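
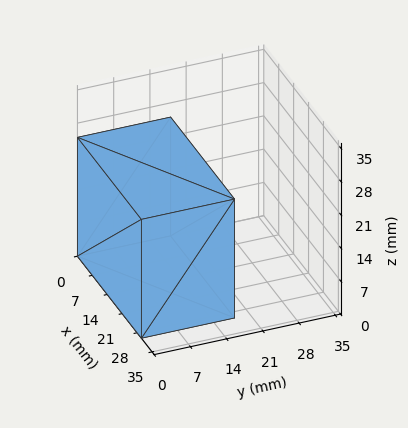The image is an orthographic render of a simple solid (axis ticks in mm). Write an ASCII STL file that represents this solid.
Reading the render: the shape is a rectangular box, roughly 30 × 18 mm footprint and 25 mm tall (dimensions read to the nearest mm from the axis ticks). For the STL, each face is triangulated and given an outward normal.

solid part
  facet normal 0.0000 0.0000 -1.0000
    outer loop
      vertex 30.0 18.0 0.0
      vertex 30.0 0.0 0.0
      vertex 0.0 0.0 0.0
    endloop
  endfacet
  facet normal 0.0000 0.0000 -1.0000
    outer loop
      vertex 0.0 18.0 0.0
      vertex 30.0 18.0 0.0
      vertex 0.0 0.0 0.0
    endloop
  endfacet
  facet normal 0.0000 0.0000 1.0000
    outer loop
      vertex 0.0 0.0 25.0
      vertex 30.0 0.0 25.0
      vertex 30.0 18.0 25.0
    endloop
  endfacet
  facet normal 0.0000 0.0000 1.0000
    outer loop
      vertex 0.0 0.0 25.0
      vertex 30.0 18.0 25.0
      vertex 0.0 18.0 25.0
    endloop
  endfacet
  facet normal 0.0000 -1.0000 0.0000
    outer loop
      vertex 0.0 0.0 0.0
      vertex 30.0 0.0 0.0
      vertex 30.0 0.0 25.0
    endloop
  endfacet
  facet normal 0.0000 -1.0000 0.0000
    outer loop
      vertex 0.0 0.0 0.0
      vertex 30.0 0.0 25.0
      vertex 0.0 0.0 25.0
    endloop
  endfacet
  facet normal 0.0000 1.0000 0.0000
    outer loop
      vertex 30.0 18.0 25.0
      vertex 30.0 18.0 0.0
      vertex 0.0 18.0 0.0
    endloop
  endfacet
  facet normal 0.0000 1.0000 0.0000
    outer loop
      vertex 0.0 18.0 25.0
      vertex 30.0 18.0 25.0
      vertex 0.0 18.0 0.0
    endloop
  endfacet
  facet normal -1.0000 0.0000 0.0000
    outer loop
      vertex 0.0 18.0 25.0
      vertex 0.0 18.0 0.0
      vertex 0.0 0.0 0.0
    endloop
  endfacet
  facet normal -1.0000 0.0000 0.0000
    outer loop
      vertex 0.0 0.0 25.0
      vertex 0.0 18.0 25.0
      vertex 0.0 0.0 0.0
    endloop
  endfacet
  facet normal 1.0000 0.0000 0.0000
    outer loop
      vertex 30.0 0.0 0.0
      vertex 30.0 18.0 0.0
      vertex 30.0 18.0 25.0
    endloop
  endfacet
  facet normal 1.0000 0.0000 0.0000
    outer loop
      vertex 30.0 0.0 0.0
      vertex 30.0 18.0 25.0
      vertex 30.0 0.0 25.0
    endloop
  endfacet
endsolid part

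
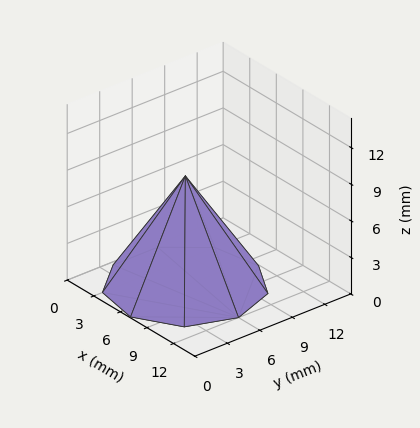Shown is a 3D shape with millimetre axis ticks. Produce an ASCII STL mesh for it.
Reading the render: the shape is a regular 9-sided pyramid, base circumscribed radius ≈ 6 mm, apex at z ≈ 9 mm (dimensions read to the nearest mm from the axis ticks). For the STL, each face is triangulated and given an outward normal.

solid part
  facet normal 0.0000 0.0000 -1.0000
    outer loop
      vertex 7.04 11.91 0.00
      vertex 10.60 9.86 0.00
      vertex 12.00 6.00 0.00
    endloop
  endfacet
  facet normal 0.0000 0.0000 -1.0000
    outer loop
      vertex 3.00 11.20 0.00
      vertex 7.04 11.91 0.00
      vertex 12.00 6.00 0.00
    endloop
  endfacet
  facet normal 0.0000 0.0000 -1.0000
    outer loop
      vertex 0.36 8.05 0.00
      vertex 3.00 11.20 0.00
      vertex 12.00 6.00 0.00
    endloop
  endfacet
  facet normal 0.0000 0.0000 -1.0000
    outer loop
      vertex 0.36 3.95 0.00
      vertex 0.36 8.05 0.00
      vertex 12.00 6.00 0.00
    endloop
  endfacet
  facet normal 0.0000 0.0000 -1.0000
    outer loop
      vertex 3.00 0.80 0.00
      vertex 0.36 3.95 0.00
      vertex 12.00 6.00 0.00
    endloop
  endfacet
  facet normal 0.0000 0.0000 -1.0000
    outer loop
      vertex 7.04 0.09 0.00
      vertex 3.00 0.80 0.00
      vertex 12.00 6.00 0.00
    endloop
  endfacet
  facet normal 0.0000 0.0000 -1.0000
    outer loop
      vertex 10.60 2.14 0.00
      vertex 7.04 0.09 0.00
      vertex 12.00 6.00 0.00
    endloop
  endfacet
  facet normal 0.7966 0.2889 0.5310
    outer loop
      vertex 12.00 6.00 0.00
      vertex 10.60 9.86 0.00
      vertex 6.00 6.00 9.00
    endloop
  endfacet
  facet normal 0.4228 0.7343 0.5311
    outer loop
      vertex 10.60 9.86 0.00
      vertex 7.04 11.91 0.00
      vertex 6.00 6.00 9.00
    endloop
  endfacet
  facet normal -0.1467 0.8345 0.5311
    outer loop
      vertex 7.04 11.91 0.00
      vertex 3.00 11.20 0.00
      vertex 6.00 6.00 9.00
    endloop
  endfacet
  facet normal -0.6495 0.5443 0.5310
    outer loop
      vertex 3.00 11.20 0.00
      vertex 0.36 8.05 0.00
      vertex 6.00 6.00 9.00
    endloop
  endfacet
  facet normal -0.8474 0.0000 0.5310
    outer loop
      vertex 0.36 8.05 0.00
      vertex 0.36 3.95 0.00
      vertex 6.00 6.00 9.00
    endloop
  endfacet
  facet normal -0.6495 -0.5443 0.5310
    outer loop
      vertex 0.36 3.95 0.00
      vertex 3.00 0.80 0.00
      vertex 6.00 6.00 9.00
    endloop
  endfacet
  facet normal -0.1467 -0.8345 0.5311
    outer loop
      vertex 3.00 0.80 0.00
      vertex 7.04 0.09 0.00
      vertex 6.00 6.00 9.00
    endloop
  endfacet
  facet normal 0.4228 -0.7343 0.5311
    outer loop
      vertex 7.04 0.09 0.00
      vertex 10.60 2.14 0.00
      vertex 6.00 6.00 9.00
    endloop
  endfacet
  facet normal 0.7966 -0.2889 0.5310
    outer loop
      vertex 10.60 2.14 0.00
      vertex 12.00 6.00 0.00
      vertex 6.00 6.00 9.00
    endloop
  endfacet
endsolid part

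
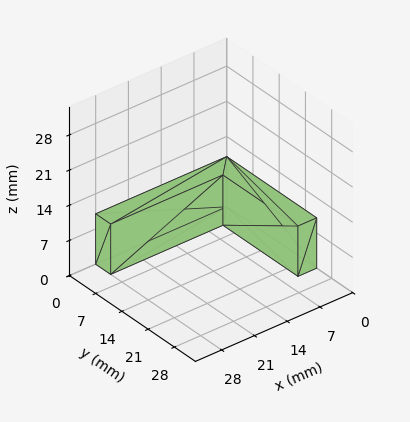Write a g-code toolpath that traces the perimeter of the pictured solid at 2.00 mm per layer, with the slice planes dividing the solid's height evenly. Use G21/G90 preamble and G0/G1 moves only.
Reading the render: the shape is an L-shaped prism: outer 28 × 24 mm, arm thicknesses ≈ 4 mm (horizontal) and 4 mm (vertical), extruded 10 mm in z (dimensions read to the nearest mm from the axis ticks). For the g-code, the solid's height is divided into equal slices at the stated Δz and each level perimeter traced with G1 moves after a G0 lift.

; perimeter-only toolpath
G21 ; units = mm
G90 ; absolute positioning
G28 ; home
; layer 1
G0 Z2.00
G0 X0.00 Y0.00
G1 X28.00 Y0.00
G1 X28.00 Y4.00
G1 X4.00 Y4.00
G1 X4.00 Y24.00
G1 X0.00 Y24.00
G1 X0.00 Y0.00
; layer 2
G0 Z4.00
G0 X0.00 Y0.00
G1 X28.00 Y0.00
G1 X28.00 Y4.00
G1 X4.00 Y4.00
G1 X4.00 Y24.00
G1 X0.00 Y24.00
G1 X0.00 Y0.00
; layer 3
G0 Z6.00
G0 X0.00 Y0.00
G1 X28.00 Y0.00
G1 X28.00 Y4.00
G1 X4.00 Y4.00
G1 X4.00 Y24.00
G1 X0.00 Y24.00
G1 X0.00 Y0.00
; layer 4
G0 Z8.00
G0 X0.00 Y0.00
G1 X28.00 Y0.00
G1 X28.00 Y4.00
G1 X4.00 Y4.00
G1 X4.00 Y24.00
G1 X0.00 Y24.00
G1 X0.00 Y0.00
; layer 5
G0 Z10.00
G0 X0.00 Y0.00
G1 X28.00 Y0.00
G1 X28.00 Y4.00
G1 X4.00 Y4.00
G1 X4.00 Y24.00
G1 X0.00 Y24.00
G1 X0.00 Y0.00
M2 ; end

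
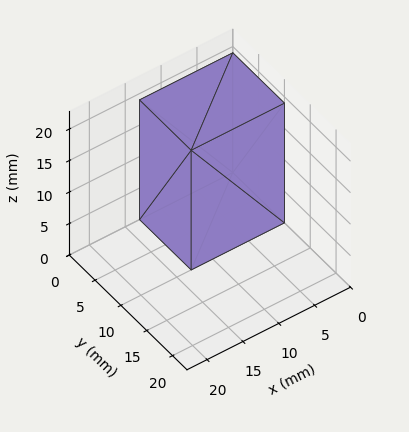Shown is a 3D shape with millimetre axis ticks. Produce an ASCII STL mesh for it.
Reading the render: the shape is a rectangular box, roughly 13 × 10 mm footprint and 19 mm tall (dimensions read to the nearest mm from the axis ticks). For the STL, each face is triangulated and given an outward normal.

solid part
  facet normal 0.0000 0.0000 -1.0000
    outer loop
      vertex 13.00 10.00 0.00
      vertex 13.00 0.00 0.00
      vertex 0.00 0.00 0.00
    endloop
  endfacet
  facet normal 0.0000 0.0000 -1.0000
    outer loop
      vertex 0.00 10.00 0.00
      vertex 13.00 10.00 0.00
      vertex 0.00 0.00 0.00
    endloop
  endfacet
  facet normal 0.0000 0.0000 1.0000
    outer loop
      vertex 0.00 0.00 19.00
      vertex 13.00 0.00 19.00
      vertex 13.00 10.00 19.00
    endloop
  endfacet
  facet normal 0.0000 0.0000 1.0000
    outer loop
      vertex 0.00 0.00 19.00
      vertex 13.00 10.00 19.00
      vertex 0.00 10.00 19.00
    endloop
  endfacet
  facet normal 0.0000 -1.0000 0.0000
    outer loop
      vertex 0.00 0.00 0.00
      vertex 13.00 0.00 0.00
      vertex 13.00 0.00 19.00
    endloop
  endfacet
  facet normal 0.0000 -1.0000 0.0000
    outer loop
      vertex 0.00 0.00 0.00
      vertex 13.00 0.00 19.00
      vertex 0.00 0.00 19.00
    endloop
  endfacet
  facet normal 0.0000 1.0000 0.0000
    outer loop
      vertex 13.00 10.00 19.00
      vertex 13.00 10.00 0.00
      vertex 0.00 10.00 0.00
    endloop
  endfacet
  facet normal 0.0000 1.0000 0.0000
    outer loop
      vertex 0.00 10.00 19.00
      vertex 13.00 10.00 19.00
      vertex 0.00 10.00 0.00
    endloop
  endfacet
  facet normal -1.0000 0.0000 0.0000
    outer loop
      vertex 0.00 10.00 19.00
      vertex 0.00 10.00 0.00
      vertex 0.00 0.00 0.00
    endloop
  endfacet
  facet normal -1.0000 0.0000 0.0000
    outer loop
      vertex 0.00 0.00 19.00
      vertex 0.00 10.00 19.00
      vertex 0.00 0.00 0.00
    endloop
  endfacet
  facet normal 1.0000 0.0000 0.0000
    outer loop
      vertex 13.00 0.00 0.00
      vertex 13.00 10.00 0.00
      vertex 13.00 10.00 19.00
    endloop
  endfacet
  facet normal 1.0000 0.0000 0.0000
    outer loop
      vertex 13.00 0.00 0.00
      vertex 13.00 10.00 19.00
      vertex 13.00 0.00 19.00
    endloop
  endfacet
endsolid part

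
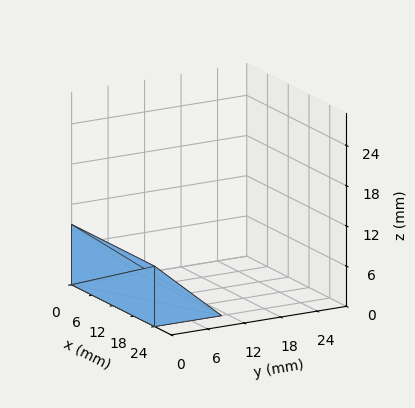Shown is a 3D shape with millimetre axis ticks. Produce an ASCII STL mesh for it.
Reading the render: the shape is a wedge (ramp): 24 × 11 mm base, rising to 9 mm along the y=0 edge and sloping linearly to z=0 at y=11 (dimensions read to the nearest mm from the axis ticks). For the STL, each face is triangulated and given an outward normal.

solid part
  facet normal 0.0000 0.0000 -1.0000
    outer loop
      vertex 24.000 11.000 0.000
      vertex 24.000 0.000 0.000
      vertex 0.000 0.000 0.000
    endloop
  endfacet
  facet normal 0.0000 0.0000 -1.0000
    outer loop
      vertex 0.000 11.000 0.000
      vertex 24.000 11.000 0.000
      vertex 0.000 0.000 0.000
    endloop
  endfacet
  facet normal 0.0000 -1.0000 0.0000
    outer loop
      vertex 0.000 0.000 0.000
      vertex 24.000 0.000 0.000
      vertex 24.000 0.000 9.000
    endloop
  endfacet
  facet normal 0.0000 -1.0000 0.0000
    outer loop
      vertex 0.000 0.000 0.000
      vertex 24.000 0.000 9.000
      vertex 0.000 0.000 9.000
    endloop
  endfacet
  facet normal 0.0000 0.6332 0.7740
    outer loop
      vertex 0.000 0.000 9.000
      vertex 24.000 0.000 9.000
      vertex 24.000 11.000 0.000
    endloop
  endfacet
  facet normal 0.0000 0.6332 0.7740
    outer loop
      vertex 0.000 0.000 9.000
      vertex 24.000 11.000 0.000
      vertex 0.000 11.000 0.000
    endloop
  endfacet
  facet normal -1.0000 0.0000 0.0000
    outer loop
      vertex 0.000 0.000 9.000
      vertex 0.000 11.000 0.000
      vertex 0.000 0.000 0.000
    endloop
  endfacet
  facet normal 1.0000 0.0000 0.0000
    outer loop
      vertex 24.000 0.000 0.000
      vertex 24.000 11.000 0.000
      vertex 24.000 0.000 9.000
    endloop
  endfacet
endsolid part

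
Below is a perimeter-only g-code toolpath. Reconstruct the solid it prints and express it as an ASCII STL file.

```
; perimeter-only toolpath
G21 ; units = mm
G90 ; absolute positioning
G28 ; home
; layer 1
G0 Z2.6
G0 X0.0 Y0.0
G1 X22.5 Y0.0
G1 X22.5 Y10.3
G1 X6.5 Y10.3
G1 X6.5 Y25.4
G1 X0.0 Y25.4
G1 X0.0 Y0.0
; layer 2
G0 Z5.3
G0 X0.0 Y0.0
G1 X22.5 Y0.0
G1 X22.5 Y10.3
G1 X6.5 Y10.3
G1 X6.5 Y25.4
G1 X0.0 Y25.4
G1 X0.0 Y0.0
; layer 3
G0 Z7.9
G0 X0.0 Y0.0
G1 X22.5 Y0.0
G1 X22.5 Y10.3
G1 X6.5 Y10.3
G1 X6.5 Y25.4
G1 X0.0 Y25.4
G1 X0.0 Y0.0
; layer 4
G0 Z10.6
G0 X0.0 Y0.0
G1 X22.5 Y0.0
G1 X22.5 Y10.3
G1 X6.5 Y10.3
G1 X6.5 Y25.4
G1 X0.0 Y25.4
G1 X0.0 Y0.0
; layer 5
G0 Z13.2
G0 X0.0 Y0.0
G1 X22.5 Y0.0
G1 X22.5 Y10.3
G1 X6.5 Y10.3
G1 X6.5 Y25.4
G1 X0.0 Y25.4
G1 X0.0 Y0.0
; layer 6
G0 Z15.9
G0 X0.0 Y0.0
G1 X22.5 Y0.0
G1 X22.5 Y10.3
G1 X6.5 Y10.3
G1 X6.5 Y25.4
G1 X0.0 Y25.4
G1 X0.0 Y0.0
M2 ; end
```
solid part
  facet normal 0.0000 0.0000 -1.0000
    outer loop
      vertex 22.5 10.3 0.0
      vertex 22.5 0.0 0.0
      vertex 0.0 0.0 0.0
    endloop
  endfacet
  facet normal 0.0000 0.0000 -1.0000
    outer loop
      vertex 6.5 10.3 0.0
      vertex 22.5 10.3 0.0
      vertex 0.0 0.0 0.0
    endloop
  endfacet
  facet normal 0.0000 0.0000 -1.0000
    outer loop
      vertex 6.5 25.4 0.0
      vertex 6.5 10.3 0.0
      vertex 0.0 0.0 0.0
    endloop
  endfacet
  facet normal 0.0000 0.0000 -1.0000
    outer loop
      vertex 0.0 25.4 0.0
      vertex 6.5 25.4 0.0
      vertex 0.0 0.0 0.0
    endloop
  endfacet
  facet normal 0.0000 0.0000 1.0000
    outer loop
      vertex 0.0 0.0 15.9
      vertex 22.5 0.0 15.9
      vertex 22.5 10.3 15.9
    endloop
  endfacet
  facet normal 0.0000 0.0000 1.0000
    outer loop
      vertex 0.0 0.0 15.9
      vertex 22.5 10.3 15.9
      vertex 6.5 10.3 15.9
    endloop
  endfacet
  facet normal 0.0000 0.0000 1.0000
    outer loop
      vertex 0.0 0.0 15.9
      vertex 6.5 10.3 15.9
      vertex 6.5 25.4 15.9
    endloop
  endfacet
  facet normal 0.0000 0.0000 1.0000
    outer loop
      vertex 0.0 0.0 15.9
      vertex 6.5 25.4 15.9
      vertex 0.0 25.4 15.9
    endloop
  endfacet
  facet normal 0.0000 -1.0000 0.0000
    outer loop
      vertex 0.0 0.0 0.0
      vertex 22.5 0.0 0.0
      vertex 22.5 0.0 15.9
    endloop
  endfacet
  facet normal 0.0000 -1.0000 0.0000
    outer loop
      vertex 0.0 0.0 0.0
      vertex 22.5 0.0 15.9
      vertex 0.0 0.0 15.9
    endloop
  endfacet
  facet normal 1.0000 0.0000 0.0000
    outer loop
      vertex 22.5 0.0 0.0
      vertex 22.5 10.3 0.0
      vertex 22.5 10.3 15.9
    endloop
  endfacet
  facet normal 1.0000 0.0000 0.0000
    outer loop
      vertex 22.5 0.0 0.0
      vertex 22.5 10.3 15.9
      vertex 22.5 0.0 15.9
    endloop
  endfacet
  facet normal 0.0000 1.0000 0.0000
    outer loop
      vertex 22.5 10.3 0.0
      vertex 6.5 10.3 0.0
      vertex 6.5 10.3 15.9
    endloop
  endfacet
  facet normal 0.0000 1.0000 0.0000
    outer loop
      vertex 22.5 10.3 0.0
      vertex 6.5 10.3 15.9
      vertex 22.5 10.3 15.9
    endloop
  endfacet
  facet normal 1.0000 0.0000 0.0000
    outer loop
      vertex 6.5 10.3 0.0
      vertex 6.5 25.4 0.0
      vertex 6.5 25.4 15.9
    endloop
  endfacet
  facet normal 1.0000 0.0000 0.0000
    outer loop
      vertex 6.5 10.3 0.0
      vertex 6.5 25.4 15.9
      vertex 6.5 10.3 15.9
    endloop
  endfacet
  facet normal 0.0000 1.0000 0.0000
    outer loop
      vertex 6.5 25.4 0.0
      vertex 0.0 25.4 0.0
      vertex 0.0 25.4 15.9
    endloop
  endfacet
  facet normal 0.0000 1.0000 0.0000
    outer loop
      vertex 6.5 25.4 0.0
      vertex 0.0 25.4 15.9
      vertex 6.5 25.4 15.9
    endloop
  endfacet
  facet normal -1.0000 0.0000 0.0000
    outer loop
      vertex 0.0 25.4 0.0
      vertex 0.0 0.0 0.0
      vertex 0.0 0.0 15.9
    endloop
  endfacet
  facet normal -1.0000 0.0000 0.0000
    outer loop
      vertex 0.0 25.4 0.0
      vertex 0.0 0.0 15.9
      vertex 0.0 25.4 15.9
    endloop
  endfacet
endsolid part

The G0 Z moves step by Δz≈2.6 mm. Every layer's G1 loop is the same polygon, so the solid is a straight extrusion of it from z=0 to z≈15.9. Closing with flat bottom and top caps and triangulating gives 20 facets — an L-shaped prism: outer 22.5 × 25.4 mm, arm thicknesses ≈ 10.3 mm (horizontal) and 6.5 mm (vertical), extruded 15.9 mm in z.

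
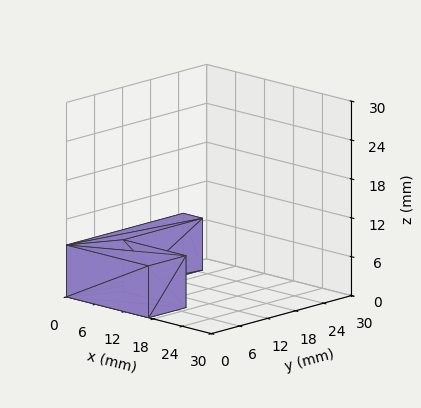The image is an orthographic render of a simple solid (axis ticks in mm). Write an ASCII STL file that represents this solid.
Reading the render: the shape is an L-shaped prism: outer 17 × 25 mm, arm thicknesses ≈ 8 mm (horizontal) and 4 mm (vertical), extruded 8 mm in z (dimensions read to the nearest mm from the axis ticks). For the STL, each face is triangulated and given an outward normal.

solid part
  facet normal 0.0000 0.0000 -1.0000
    outer loop
      vertex 17.0 8.0 0.0
      vertex 17.0 0.0 0.0
      vertex 0.0 0.0 0.0
    endloop
  endfacet
  facet normal 0.0000 0.0000 -1.0000
    outer loop
      vertex 4.0 8.0 0.0
      vertex 17.0 8.0 0.0
      vertex 0.0 0.0 0.0
    endloop
  endfacet
  facet normal 0.0000 0.0000 -1.0000
    outer loop
      vertex 4.0 25.0 0.0
      vertex 4.0 8.0 0.0
      vertex 0.0 0.0 0.0
    endloop
  endfacet
  facet normal 0.0000 0.0000 -1.0000
    outer loop
      vertex 0.0 25.0 0.0
      vertex 4.0 25.0 0.0
      vertex 0.0 0.0 0.0
    endloop
  endfacet
  facet normal 0.0000 0.0000 1.0000
    outer loop
      vertex 0.0 0.0 8.0
      vertex 17.0 0.0 8.0
      vertex 17.0 8.0 8.0
    endloop
  endfacet
  facet normal 0.0000 0.0000 1.0000
    outer loop
      vertex 0.0 0.0 8.0
      vertex 17.0 8.0 8.0
      vertex 4.0 8.0 8.0
    endloop
  endfacet
  facet normal 0.0000 0.0000 1.0000
    outer loop
      vertex 0.0 0.0 8.0
      vertex 4.0 8.0 8.0
      vertex 4.0 25.0 8.0
    endloop
  endfacet
  facet normal 0.0000 0.0000 1.0000
    outer loop
      vertex 0.0 0.0 8.0
      vertex 4.0 25.0 8.0
      vertex 0.0 25.0 8.0
    endloop
  endfacet
  facet normal 0.0000 -1.0000 0.0000
    outer loop
      vertex 0.0 0.0 0.0
      vertex 17.0 0.0 0.0
      vertex 17.0 0.0 8.0
    endloop
  endfacet
  facet normal 0.0000 -1.0000 0.0000
    outer loop
      vertex 0.0 0.0 0.0
      vertex 17.0 0.0 8.0
      vertex 0.0 0.0 8.0
    endloop
  endfacet
  facet normal 1.0000 0.0000 0.0000
    outer loop
      vertex 17.0 0.0 0.0
      vertex 17.0 8.0 0.0
      vertex 17.0 8.0 8.0
    endloop
  endfacet
  facet normal 1.0000 0.0000 0.0000
    outer loop
      vertex 17.0 0.0 0.0
      vertex 17.0 8.0 8.0
      vertex 17.0 0.0 8.0
    endloop
  endfacet
  facet normal 0.0000 1.0000 0.0000
    outer loop
      vertex 17.0 8.0 0.0
      vertex 4.0 8.0 0.0
      vertex 4.0 8.0 8.0
    endloop
  endfacet
  facet normal 0.0000 1.0000 0.0000
    outer loop
      vertex 17.0 8.0 0.0
      vertex 4.0 8.0 8.0
      vertex 17.0 8.0 8.0
    endloop
  endfacet
  facet normal 1.0000 0.0000 0.0000
    outer loop
      vertex 4.0 8.0 0.0
      vertex 4.0 25.0 0.0
      vertex 4.0 25.0 8.0
    endloop
  endfacet
  facet normal 1.0000 0.0000 0.0000
    outer loop
      vertex 4.0 8.0 0.0
      vertex 4.0 25.0 8.0
      vertex 4.0 8.0 8.0
    endloop
  endfacet
  facet normal 0.0000 1.0000 0.0000
    outer loop
      vertex 4.0 25.0 0.0
      vertex 0.0 25.0 0.0
      vertex 0.0 25.0 8.0
    endloop
  endfacet
  facet normal 0.0000 1.0000 0.0000
    outer loop
      vertex 4.0 25.0 0.0
      vertex 0.0 25.0 8.0
      vertex 4.0 25.0 8.0
    endloop
  endfacet
  facet normal -1.0000 0.0000 0.0000
    outer loop
      vertex 0.0 25.0 0.0
      vertex 0.0 0.0 0.0
      vertex 0.0 0.0 8.0
    endloop
  endfacet
  facet normal -1.0000 0.0000 0.0000
    outer loop
      vertex 0.0 25.0 0.0
      vertex 0.0 0.0 8.0
      vertex 0.0 25.0 8.0
    endloop
  endfacet
endsolid part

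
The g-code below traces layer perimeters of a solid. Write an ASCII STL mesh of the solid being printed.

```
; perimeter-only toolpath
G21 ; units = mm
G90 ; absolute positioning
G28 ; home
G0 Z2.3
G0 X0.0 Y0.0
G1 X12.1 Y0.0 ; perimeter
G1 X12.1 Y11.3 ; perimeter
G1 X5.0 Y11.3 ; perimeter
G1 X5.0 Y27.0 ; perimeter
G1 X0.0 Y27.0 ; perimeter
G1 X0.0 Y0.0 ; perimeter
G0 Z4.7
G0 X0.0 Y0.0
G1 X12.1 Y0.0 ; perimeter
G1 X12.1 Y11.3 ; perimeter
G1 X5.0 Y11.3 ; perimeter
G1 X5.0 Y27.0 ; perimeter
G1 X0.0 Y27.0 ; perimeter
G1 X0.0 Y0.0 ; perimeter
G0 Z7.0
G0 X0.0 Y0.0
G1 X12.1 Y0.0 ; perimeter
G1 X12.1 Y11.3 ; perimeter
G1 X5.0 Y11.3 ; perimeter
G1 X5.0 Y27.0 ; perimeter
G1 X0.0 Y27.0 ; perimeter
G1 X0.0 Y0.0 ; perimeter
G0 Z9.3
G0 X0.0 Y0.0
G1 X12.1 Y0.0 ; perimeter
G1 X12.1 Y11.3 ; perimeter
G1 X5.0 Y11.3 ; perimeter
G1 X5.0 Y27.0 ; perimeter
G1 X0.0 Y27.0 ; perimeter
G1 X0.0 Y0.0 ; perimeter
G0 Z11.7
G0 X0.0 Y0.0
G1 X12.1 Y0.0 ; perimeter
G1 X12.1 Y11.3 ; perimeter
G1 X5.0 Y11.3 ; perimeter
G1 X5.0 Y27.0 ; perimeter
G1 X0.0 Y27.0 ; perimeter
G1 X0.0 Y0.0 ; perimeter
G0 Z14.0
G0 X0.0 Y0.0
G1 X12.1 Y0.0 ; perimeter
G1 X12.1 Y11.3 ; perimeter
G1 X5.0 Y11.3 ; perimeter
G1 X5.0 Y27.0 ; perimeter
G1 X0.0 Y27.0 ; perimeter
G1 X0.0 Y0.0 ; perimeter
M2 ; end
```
solid part
  facet normal 0.0000 0.0000 -1.0000
    outer loop
      vertex 12.1 11.3 0.0
      vertex 12.1 0.0 0.0
      vertex 0.0 0.0 0.0
    endloop
  endfacet
  facet normal 0.0000 0.0000 -1.0000
    outer loop
      vertex 5.0 11.3 0.0
      vertex 12.1 11.3 0.0
      vertex 0.0 0.0 0.0
    endloop
  endfacet
  facet normal 0.0000 0.0000 -1.0000
    outer loop
      vertex 5.0 27.0 0.0
      vertex 5.0 11.3 0.0
      vertex 0.0 0.0 0.0
    endloop
  endfacet
  facet normal 0.0000 0.0000 -1.0000
    outer loop
      vertex 0.0 27.0 0.0
      vertex 5.0 27.0 0.0
      vertex 0.0 0.0 0.0
    endloop
  endfacet
  facet normal 0.0000 0.0000 1.0000
    outer loop
      vertex 0.0 0.0 14.0
      vertex 12.1 0.0 14.0
      vertex 12.1 11.3 14.0
    endloop
  endfacet
  facet normal 0.0000 0.0000 1.0000
    outer loop
      vertex 0.0 0.0 14.0
      vertex 12.1 11.3 14.0
      vertex 5.0 11.3 14.0
    endloop
  endfacet
  facet normal 0.0000 0.0000 1.0000
    outer loop
      vertex 0.0 0.0 14.0
      vertex 5.0 11.3 14.0
      vertex 5.0 27.0 14.0
    endloop
  endfacet
  facet normal 0.0000 0.0000 1.0000
    outer loop
      vertex 0.0 0.0 14.0
      vertex 5.0 27.0 14.0
      vertex 0.0 27.0 14.0
    endloop
  endfacet
  facet normal 0.0000 -1.0000 0.0000
    outer loop
      vertex 0.0 0.0 0.0
      vertex 12.1 0.0 0.0
      vertex 12.1 0.0 14.0
    endloop
  endfacet
  facet normal 0.0000 -1.0000 0.0000
    outer loop
      vertex 0.0 0.0 0.0
      vertex 12.1 0.0 14.0
      vertex 0.0 0.0 14.0
    endloop
  endfacet
  facet normal 1.0000 0.0000 0.0000
    outer loop
      vertex 12.1 0.0 0.0
      vertex 12.1 11.3 0.0
      vertex 12.1 11.3 14.0
    endloop
  endfacet
  facet normal 1.0000 0.0000 0.0000
    outer loop
      vertex 12.1 0.0 0.0
      vertex 12.1 11.3 14.0
      vertex 12.1 0.0 14.0
    endloop
  endfacet
  facet normal 0.0000 1.0000 0.0000
    outer loop
      vertex 12.1 11.3 0.0
      vertex 5.0 11.3 0.0
      vertex 5.0 11.3 14.0
    endloop
  endfacet
  facet normal 0.0000 1.0000 0.0000
    outer loop
      vertex 12.1 11.3 0.0
      vertex 5.0 11.3 14.0
      vertex 12.1 11.3 14.0
    endloop
  endfacet
  facet normal 1.0000 0.0000 0.0000
    outer loop
      vertex 5.0 11.3 0.0
      vertex 5.0 27.0 0.0
      vertex 5.0 27.0 14.0
    endloop
  endfacet
  facet normal 1.0000 0.0000 0.0000
    outer loop
      vertex 5.0 11.3 0.0
      vertex 5.0 27.0 14.0
      vertex 5.0 11.3 14.0
    endloop
  endfacet
  facet normal 0.0000 1.0000 0.0000
    outer loop
      vertex 5.0 27.0 0.0
      vertex 0.0 27.0 0.0
      vertex 0.0 27.0 14.0
    endloop
  endfacet
  facet normal 0.0000 1.0000 0.0000
    outer loop
      vertex 5.0 27.0 0.0
      vertex 0.0 27.0 14.0
      vertex 5.0 27.0 14.0
    endloop
  endfacet
  facet normal -1.0000 0.0000 0.0000
    outer loop
      vertex 0.0 27.0 0.0
      vertex 0.0 0.0 0.0
      vertex 0.0 0.0 14.0
    endloop
  endfacet
  facet normal -1.0000 0.0000 0.0000
    outer loop
      vertex 0.0 27.0 0.0
      vertex 0.0 0.0 14.0
      vertex 0.0 27.0 14.0
    endloop
  endfacet
endsolid part

The G0 Z moves step by Δz≈2.3 mm. Every layer's G1 loop is the same polygon, so the solid is a straight extrusion of it from z=0 to z≈14. Closing with flat bottom and top caps and triangulating gives 20 facets — an L-shaped prism: outer 12.1 × 27 mm, arm thicknesses ≈ 11.3 mm (horizontal) and 5 mm (vertical), extruded 14 mm in z.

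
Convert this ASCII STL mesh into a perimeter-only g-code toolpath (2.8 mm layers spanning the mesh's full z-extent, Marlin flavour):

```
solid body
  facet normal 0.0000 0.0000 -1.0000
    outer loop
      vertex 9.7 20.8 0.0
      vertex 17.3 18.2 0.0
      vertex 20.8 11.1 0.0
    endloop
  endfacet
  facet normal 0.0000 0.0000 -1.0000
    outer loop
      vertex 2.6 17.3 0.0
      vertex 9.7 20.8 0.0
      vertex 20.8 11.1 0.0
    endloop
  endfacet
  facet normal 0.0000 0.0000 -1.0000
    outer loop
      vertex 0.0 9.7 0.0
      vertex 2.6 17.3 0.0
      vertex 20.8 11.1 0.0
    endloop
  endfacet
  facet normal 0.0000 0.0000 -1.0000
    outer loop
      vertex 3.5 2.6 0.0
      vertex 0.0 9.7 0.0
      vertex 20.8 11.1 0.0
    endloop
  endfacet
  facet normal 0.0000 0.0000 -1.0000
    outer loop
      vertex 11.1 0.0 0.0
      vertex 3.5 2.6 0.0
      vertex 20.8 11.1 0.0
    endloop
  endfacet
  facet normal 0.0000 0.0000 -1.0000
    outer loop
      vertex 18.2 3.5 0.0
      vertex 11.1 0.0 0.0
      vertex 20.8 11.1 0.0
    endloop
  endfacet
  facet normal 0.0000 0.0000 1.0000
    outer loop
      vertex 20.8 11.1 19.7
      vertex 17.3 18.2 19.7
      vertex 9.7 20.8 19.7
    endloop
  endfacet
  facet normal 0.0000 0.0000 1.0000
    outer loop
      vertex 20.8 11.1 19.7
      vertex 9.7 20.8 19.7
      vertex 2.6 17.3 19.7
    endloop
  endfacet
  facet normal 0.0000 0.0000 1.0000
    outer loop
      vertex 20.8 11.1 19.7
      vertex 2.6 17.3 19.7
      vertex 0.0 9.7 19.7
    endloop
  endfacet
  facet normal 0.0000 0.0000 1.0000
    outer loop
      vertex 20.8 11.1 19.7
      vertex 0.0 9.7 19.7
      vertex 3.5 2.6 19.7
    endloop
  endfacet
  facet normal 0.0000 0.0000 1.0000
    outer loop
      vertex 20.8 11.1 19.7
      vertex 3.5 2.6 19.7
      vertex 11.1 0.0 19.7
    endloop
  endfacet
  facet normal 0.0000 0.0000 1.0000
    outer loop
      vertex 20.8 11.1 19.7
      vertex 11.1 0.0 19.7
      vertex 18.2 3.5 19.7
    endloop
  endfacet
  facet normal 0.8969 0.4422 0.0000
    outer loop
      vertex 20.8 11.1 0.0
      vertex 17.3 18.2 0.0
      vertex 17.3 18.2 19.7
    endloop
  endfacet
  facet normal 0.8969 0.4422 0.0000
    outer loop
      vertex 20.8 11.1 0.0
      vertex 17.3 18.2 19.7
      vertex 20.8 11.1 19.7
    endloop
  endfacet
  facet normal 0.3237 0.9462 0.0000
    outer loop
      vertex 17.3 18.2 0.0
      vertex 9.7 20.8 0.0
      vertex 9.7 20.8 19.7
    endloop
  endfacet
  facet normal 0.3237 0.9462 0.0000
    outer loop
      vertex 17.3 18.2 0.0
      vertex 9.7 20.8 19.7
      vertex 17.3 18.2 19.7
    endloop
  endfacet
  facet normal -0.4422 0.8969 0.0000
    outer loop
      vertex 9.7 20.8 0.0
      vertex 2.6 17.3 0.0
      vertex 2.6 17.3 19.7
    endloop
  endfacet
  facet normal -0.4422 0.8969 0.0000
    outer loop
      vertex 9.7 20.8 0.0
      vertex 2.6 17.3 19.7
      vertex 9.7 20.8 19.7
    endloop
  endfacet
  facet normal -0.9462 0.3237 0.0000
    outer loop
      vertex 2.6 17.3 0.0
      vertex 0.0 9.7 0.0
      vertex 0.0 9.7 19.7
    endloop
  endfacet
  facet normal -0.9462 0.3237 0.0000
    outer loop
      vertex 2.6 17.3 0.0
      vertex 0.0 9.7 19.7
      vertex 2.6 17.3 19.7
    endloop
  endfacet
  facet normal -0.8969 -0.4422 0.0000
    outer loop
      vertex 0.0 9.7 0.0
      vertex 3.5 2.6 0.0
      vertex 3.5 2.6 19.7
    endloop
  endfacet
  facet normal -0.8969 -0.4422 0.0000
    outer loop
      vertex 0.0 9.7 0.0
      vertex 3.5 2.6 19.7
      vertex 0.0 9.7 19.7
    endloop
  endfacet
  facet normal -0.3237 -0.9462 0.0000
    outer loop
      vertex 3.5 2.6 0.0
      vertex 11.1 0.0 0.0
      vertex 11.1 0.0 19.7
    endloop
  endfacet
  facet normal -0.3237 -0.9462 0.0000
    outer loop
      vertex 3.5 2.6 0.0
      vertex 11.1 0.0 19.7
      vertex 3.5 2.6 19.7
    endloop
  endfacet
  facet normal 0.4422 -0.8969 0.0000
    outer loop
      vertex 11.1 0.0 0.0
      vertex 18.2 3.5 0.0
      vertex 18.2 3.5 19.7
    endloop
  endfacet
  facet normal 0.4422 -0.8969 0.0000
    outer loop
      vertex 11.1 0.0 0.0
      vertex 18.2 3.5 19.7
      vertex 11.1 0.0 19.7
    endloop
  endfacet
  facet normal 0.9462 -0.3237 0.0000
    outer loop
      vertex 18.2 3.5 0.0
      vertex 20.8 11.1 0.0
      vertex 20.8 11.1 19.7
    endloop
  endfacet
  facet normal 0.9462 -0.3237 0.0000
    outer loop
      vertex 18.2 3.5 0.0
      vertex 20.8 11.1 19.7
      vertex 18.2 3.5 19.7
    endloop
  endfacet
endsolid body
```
; perimeter-only toolpath
G21 ; units = mm
G90 ; absolute positioning
G28 ; home
; layer 1
G0 Z2.8
G0 X20.8 Y11.1
G1 X17.3 Y18.2
G1 X9.7 Y20.8
G1 X2.6 Y17.3
G1 X0.0 Y9.7
G1 X3.5 Y2.6
G1 X11.1 Y0.0
G1 X18.2 Y3.5
G1 X20.8 Y11.1
; layer 2
G0 Z5.6
G0 X20.8 Y11.1
G1 X17.3 Y18.2
G1 X9.7 Y20.8
G1 X2.6 Y17.3
G1 X0.0 Y9.7
G1 X3.5 Y2.6
G1 X11.1 Y0.0
G1 X18.2 Y3.5
G1 X20.8 Y11.1
; layer 3
G0 Z8.4
G0 X20.8 Y11.1
G1 X17.3 Y18.2
G1 X9.7 Y20.8
G1 X2.6 Y17.3
G1 X0.0 Y9.7
G1 X3.5 Y2.6
G1 X11.1 Y0.0
G1 X18.2 Y3.5
G1 X20.8 Y11.1
; layer 4
G0 Z11.3
G0 X20.8 Y11.1
G1 X17.3 Y18.2
G1 X9.7 Y20.8
G1 X2.6 Y17.3
G1 X0.0 Y9.7
G1 X3.5 Y2.6
G1 X11.1 Y0.0
G1 X18.2 Y3.5
G1 X20.8 Y11.1
; layer 5
G0 Z14.1
G0 X20.8 Y11.1
G1 X17.3 Y18.2
G1 X9.7 Y20.8
G1 X2.6 Y17.3
G1 X0.0 Y9.7
G1 X3.5 Y2.6
G1 X11.1 Y0.0
G1 X18.2 Y3.5
G1 X20.8 Y11.1
; layer 6
G0 Z16.9
G0 X20.8 Y11.1
G1 X17.3 Y18.2
G1 X9.7 Y20.8
G1 X2.6 Y17.3
G1 X0.0 Y9.7
G1 X3.5 Y2.6
G1 X11.1 Y0.0
G1 X18.2 Y3.5
G1 X20.8 Y11.1
; layer 7
G0 Z19.7
G0 X20.8 Y11.1
G1 X17.3 Y18.2
G1 X9.7 Y20.8
G1 X2.6 Y17.3
G1 X0.0 Y9.7
G1 X3.5 Y2.6
G1 X11.1 Y0.0
G1 X18.2 Y3.5
G1 X20.8 Y11.1
M2 ; end

The solid is a regular 8-sided prism (a cylinder approximated with 8 flat sides), circumscribed radius ≈ 10.4 mm, height ≈ 19.7 mm. Slicing at Δz = 2.8 mm — 7 equal slices spanning the solid's height, so layer i sits at z = i·h/7 — gives 7 non-empty perimeters. Each is a 8-segment closed polygon; G0 lifts to the layer z and rapids to the start vertex, then G1 traces the edges.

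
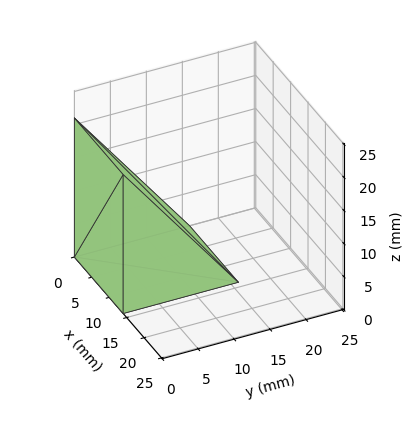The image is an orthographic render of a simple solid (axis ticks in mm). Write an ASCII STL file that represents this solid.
Reading the render: the shape is a wedge (ramp): 14 × 16 mm base, rising to 21 mm along the y=0 edge and sloping linearly to z=0 at y=16 (dimensions read to the nearest mm from the axis ticks). For the STL, each face is triangulated and given an outward normal.

solid part
  facet normal 0.0000 0.0000 -1.0000
    outer loop
      vertex 14.00 16.00 0.00
      vertex 14.00 0.00 0.00
      vertex 0.00 0.00 0.00
    endloop
  endfacet
  facet normal 0.0000 0.0000 -1.0000
    outer loop
      vertex 0.00 16.00 0.00
      vertex 14.00 16.00 0.00
      vertex 0.00 0.00 0.00
    endloop
  endfacet
  facet normal 0.0000 -1.0000 0.0000
    outer loop
      vertex 0.00 0.00 0.00
      vertex 14.00 0.00 0.00
      vertex 14.00 0.00 21.00
    endloop
  endfacet
  facet normal 0.0000 -1.0000 0.0000
    outer loop
      vertex 0.00 0.00 0.00
      vertex 14.00 0.00 21.00
      vertex 0.00 0.00 21.00
    endloop
  endfacet
  facet normal 0.0000 0.7954 0.6060
    outer loop
      vertex 0.00 0.00 21.00
      vertex 14.00 0.00 21.00
      vertex 14.00 16.00 0.00
    endloop
  endfacet
  facet normal 0.0000 0.7954 0.6060
    outer loop
      vertex 0.00 0.00 21.00
      vertex 14.00 16.00 0.00
      vertex 0.00 16.00 0.00
    endloop
  endfacet
  facet normal -1.0000 0.0000 0.0000
    outer loop
      vertex 0.00 0.00 21.00
      vertex 0.00 16.00 0.00
      vertex 0.00 0.00 0.00
    endloop
  endfacet
  facet normal 1.0000 0.0000 0.0000
    outer loop
      vertex 14.00 0.00 0.00
      vertex 14.00 16.00 0.00
      vertex 14.00 0.00 21.00
    endloop
  endfacet
endsolid part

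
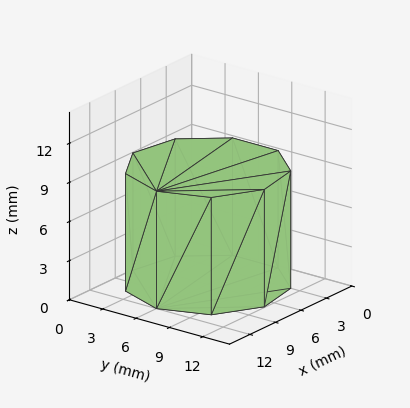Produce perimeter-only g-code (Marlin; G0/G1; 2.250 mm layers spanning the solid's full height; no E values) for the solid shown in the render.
Reading the render: the shape is a regular 9-sided prism (a cylinder approximated with 9 flat sides), circumscribed radius ≈ 6 mm, height ≈ 9 mm (dimensions read to the nearest mm from the axis ticks). For the g-code, the solid's height is divided into equal slices at the stated Δz and each level perimeter traced with G1 moves after a G0 lift.

; perimeter-only toolpath
G21 ; units = mm
G90 ; absolute positioning
G28 ; home
; layer 1
G0 Z2.250
G0 X12.000 Y6.000
G1 X10.596 Y9.857
G1 X7.042 Y11.909
G1 X3.000 Y11.196
G1 X0.362 Y8.052
G1 X0.362 Y3.948
G1 X3.000 Y0.804
G1 X7.042 Y0.091
G1 X10.596 Y2.143
G1 X12.000 Y6.000
; layer 2
G0 Z4.500
G0 X12.000 Y6.000
G1 X10.596 Y9.857
G1 X7.042 Y11.909
G1 X3.000 Y11.196
G1 X0.362 Y8.052
G1 X0.362 Y3.948
G1 X3.000 Y0.804
G1 X7.042 Y0.091
G1 X10.596 Y2.143
G1 X12.000 Y6.000
; layer 3
G0 Z6.750
G0 X12.000 Y6.000
G1 X10.596 Y9.857
G1 X7.042 Y11.909
G1 X3.000 Y11.196
G1 X0.362 Y8.052
G1 X0.362 Y3.948
G1 X3.000 Y0.804
G1 X7.042 Y0.091
G1 X10.596 Y2.143
G1 X12.000 Y6.000
; layer 4
G0 Z9.000
G0 X12.000 Y6.000
G1 X10.596 Y9.857
G1 X7.042 Y11.909
G1 X3.000 Y11.196
G1 X0.362 Y8.052
G1 X0.362 Y3.948
G1 X3.000 Y0.804
G1 X7.042 Y0.091
G1 X10.596 Y2.143
G1 X12.000 Y6.000
M2 ; end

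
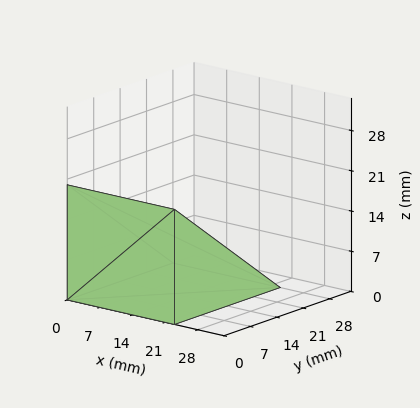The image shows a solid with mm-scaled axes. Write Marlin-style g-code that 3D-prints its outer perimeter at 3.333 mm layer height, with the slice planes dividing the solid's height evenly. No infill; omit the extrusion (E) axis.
Reading the render: the shape is a wedge (ramp): 23 × 28 mm base, rising to 20 mm along the y=0 edge and sloping linearly to z=0 at y=28 (dimensions read to the nearest mm from the axis ticks). For the g-code, the solid's height is divided into equal slices at the stated Δz and each level perimeter traced with G1 moves after a G0 lift.

; perimeter-only toolpath
G21 ; units = mm
G90 ; absolute positioning
G28 ; home
; layer 1
G0 Z3.333
G0 X0.000 Y0.000
G1 X23.000 Y0.000
G1 X23.000 Y23.333
G1 X0.000 Y23.333
G1 X0.000 Y0.000
; layer 2
G0 Z6.667
G0 X0.000 Y0.000
G1 X23.000 Y0.000
G1 X23.000 Y18.667
G1 X0.000 Y18.667
G1 X0.000 Y0.000
; layer 3
G0 Z10.000
G0 X0.000 Y0.000
G1 X23.000 Y0.000
G1 X23.000 Y14.000
G1 X0.000 Y14.000
G1 X0.000 Y0.000
; layer 4
G0 Z13.333
G0 X0.000 Y0.000
G1 X23.000 Y0.000
G1 X23.000 Y9.333
G1 X0.000 Y9.333
G1 X0.000 Y0.000
; layer 5
G0 Z16.667
G0 X0.000 Y0.000
G1 X23.000 Y0.000
G1 X23.000 Y4.667
G1 X0.000 Y4.667
G1 X0.000 Y0.000
M2 ; end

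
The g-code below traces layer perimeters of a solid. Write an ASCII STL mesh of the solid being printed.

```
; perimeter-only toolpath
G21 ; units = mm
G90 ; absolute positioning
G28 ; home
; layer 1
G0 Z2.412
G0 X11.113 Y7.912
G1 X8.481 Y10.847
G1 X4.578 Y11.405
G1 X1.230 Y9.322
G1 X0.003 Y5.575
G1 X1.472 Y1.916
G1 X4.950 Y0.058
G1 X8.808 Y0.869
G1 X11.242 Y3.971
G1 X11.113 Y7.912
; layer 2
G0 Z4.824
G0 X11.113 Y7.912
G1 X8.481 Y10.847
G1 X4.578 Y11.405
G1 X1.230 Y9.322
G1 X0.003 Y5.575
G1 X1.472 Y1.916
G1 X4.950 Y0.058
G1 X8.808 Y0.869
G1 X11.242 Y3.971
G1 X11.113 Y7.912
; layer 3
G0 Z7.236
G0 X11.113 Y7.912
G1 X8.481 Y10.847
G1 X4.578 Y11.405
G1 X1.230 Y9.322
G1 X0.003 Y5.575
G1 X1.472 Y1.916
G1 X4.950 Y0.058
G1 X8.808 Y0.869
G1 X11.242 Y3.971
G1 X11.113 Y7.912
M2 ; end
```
solid part
  facet normal 0.0000 0.0000 -1.0000
    outer loop
      vertex 4.578 11.405 0.000
      vertex 8.481 10.847 0.000
      vertex 11.113 7.912 0.000
    endloop
  endfacet
  facet normal 0.0000 0.0000 -1.0000
    outer loop
      vertex 1.230 9.322 0.000
      vertex 4.578 11.405 0.000
      vertex 11.113 7.912 0.000
    endloop
  endfacet
  facet normal 0.0000 0.0000 -1.0000
    outer loop
      vertex 0.003 5.575 0.000
      vertex 1.230 9.322 0.000
      vertex 11.113 7.912 0.000
    endloop
  endfacet
  facet normal 0.0000 0.0000 -1.0000
    outer loop
      vertex 1.472 1.916 0.000
      vertex 0.003 5.575 0.000
      vertex 11.113 7.912 0.000
    endloop
  endfacet
  facet normal 0.0000 0.0000 -1.0000
    outer loop
      vertex 4.950 0.058 0.000
      vertex 1.472 1.916 0.000
      vertex 11.113 7.912 0.000
    endloop
  endfacet
  facet normal 0.0000 0.0000 -1.0000
    outer loop
      vertex 8.808 0.869 0.000
      vertex 4.950 0.058 0.000
      vertex 11.113 7.912 0.000
    endloop
  endfacet
  facet normal 0.0000 0.0000 -1.0000
    outer loop
      vertex 11.242 3.971 0.000
      vertex 8.808 0.869 0.000
      vertex 11.113 7.912 0.000
    endloop
  endfacet
  facet normal 0.0000 0.0000 1.0000
    outer loop
      vertex 11.113 7.912 7.236
      vertex 8.481 10.847 7.236
      vertex 4.578 11.405 7.236
    endloop
  endfacet
  facet normal 0.0000 0.0000 1.0000
    outer loop
      vertex 11.113 7.912 7.236
      vertex 4.578 11.405 7.236
      vertex 1.230 9.322 7.236
    endloop
  endfacet
  facet normal 0.0000 0.0000 1.0000
    outer loop
      vertex 11.113 7.912 7.236
      vertex 1.230 9.322 7.236
      vertex 0.003 5.575 7.236
    endloop
  endfacet
  facet normal 0.0000 0.0000 1.0000
    outer loop
      vertex 11.113 7.912 7.236
      vertex 0.003 5.575 7.236
      vertex 1.472 1.916 7.236
    endloop
  endfacet
  facet normal 0.0000 0.0000 1.0000
    outer loop
      vertex 11.113 7.912 7.236
      vertex 1.472 1.916 7.236
      vertex 4.950 0.058 7.236
    endloop
  endfacet
  facet normal 0.0000 0.0000 1.0000
    outer loop
      vertex 11.113 7.912 7.236
      vertex 4.950 0.058 7.236
      vertex 8.808 0.869 7.236
    endloop
  endfacet
  facet normal 0.0000 0.0000 1.0000
    outer loop
      vertex 11.113 7.912 7.236
      vertex 8.808 0.869 7.236
      vertex 11.242 3.971 7.236
    endloop
  endfacet
  facet normal 0.7445 0.6676 0.0000
    outer loop
      vertex 11.113 7.912 0.000
      vertex 8.481 10.847 0.000
      vertex 8.481 10.847 7.236
    endloop
  endfacet
  facet normal 0.7445 0.6676 0.0000
    outer loop
      vertex 11.113 7.912 0.000
      vertex 8.481 10.847 7.236
      vertex 11.113 7.912 7.236
    endloop
  endfacet
  facet normal 0.1415 0.9899 0.0000
    outer loop
      vertex 8.481 10.847 0.000
      vertex 4.578 11.405 0.000
      vertex 4.578 11.405 7.236
    endloop
  endfacet
  facet normal 0.1415 0.9899 0.0000
    outer loop
      vertex 8.481 10.847 0.000
      vertex 4.578 11.405 7.236
      vertex 8.481 10.847 7.236
    endloop
  endfacet
  facet normal -0.5283 0.8491 0.0000
    outer loop
      vertex 4.578 11.405 0.000
      vertex 1.230 9.322 0.000
      vertex 1.230 9.322 7.236
    endloop
  endfacet
  facet normal -0.5283 0.8491 0.0000
    outer loop
      vertex 4.578 11.405 0.000
      vertex 1.230 9.322 7.236
      vertex 4.578 11.405 7.236
    endloop
  endfacet
  facet normal -0.9503 0.3112 0.0000
    outer loop
      vertex 1.230 9.322 0.000
      vertex 0.003 5.575 0.000
      vertex 0.003 5.575 7.236
    endloop
  endfacet
  facet normal -0.9503 0.3112 0.0000
    outer loop
      vertex 1.230 9.322 0.000
      vertex 0.003 5.575 7.236
      vertex 1.230 9.322 7.236
    endloop
  endfacet
  facet normal -0.9280 -0.3726 0.0000
    outer loop
      vertex 0.003 5.575 0.000
      vertex 1.472 1.916 0.000
      vertex 1.472 1.916 7.236
    endloop
  endfacet
  facet normal -0.9280 -0.3726 0.0000
    outer loop
      vertex 0.003 5.575 0.000
      vertex 1.472 1.916 7.236
      vertex 0.003 5.575 7.236
    endloop
  endfacet
  facet normal -0.4712 -0.8820 0.0000
    outer loop
      vertex 1.472 1.916 0.000
      vertex 4.950 0.058 0.000
      vertex 4.950 0.058 7.236
    endloop
  endfacet
  facet normal -0.4712 -0.8820 0.0000
    outer loop
      vertex 1.472 1.916 0.000
      vertex 4.950 0.058 7.236
      vertex 1.472 1.916 7.236
    endloop
  endfacet
  facet normal 0.2057 -0.9786 0.0000
    outer loop
      vertex 4.950 0.058 0.000
      vertex 8.808 0.869 0.000
      vertex 8.808 0.869 7.236
    endloop
  endfacet
  facet normal 0.2057 -0.9786 0.0000
    outer loop
      vertex 4.950 0.058 0.000
      vertex 8.808 0.869 7.236
      vertex 4.950 0.058 7.236
    endloop
  endfacet
  facet normal 0.7867 -0.6173 0.0000
    outer loop
      vertex 8.808 0.869 0.000
      vertex 11.242 3.971 0.000
      vertex 11.242 3.971 7.236
    endloop
  endfacet
  facet normal 0.7867 -0.6173 0.0000
    outer loop
      vertex 8.808 0.869 0.000
      vertex 11.242 3.971 7.236
      vertex 8.808 0.869 7.236
    endloop
  endfacet
  facet normal 0.9995 0.0327 0.0000
    outer loop
      vertex 11.242 3.971 0.000
      vertex 11.113 7.912 0.000
      vertex 11.113 7.912 7.236
    endloop
  endfacet
  facet normal 0.9995 0.0327 0.0000
    outer loop
      vertex 11.242 3.971 0.000
      vertex 11.113 7.912 7.236
      vertex 11.242 3.971 7.236
    endloop
  endfacet
endsolid part

The G0 Z moves step by Δz≈2.412 mm. Every layer's G1 loop is the same polygon, so the solid is a straight extrusion of it from z=0 to z≈7.24. Closing with flat bottom and top caps and triangulating gives 32 facets — a regular 9-sided prism (a cylinder approximated with 9 flat sides), circumscribed radius ≈ 5.76 mm, height ≈ 7.24 mm.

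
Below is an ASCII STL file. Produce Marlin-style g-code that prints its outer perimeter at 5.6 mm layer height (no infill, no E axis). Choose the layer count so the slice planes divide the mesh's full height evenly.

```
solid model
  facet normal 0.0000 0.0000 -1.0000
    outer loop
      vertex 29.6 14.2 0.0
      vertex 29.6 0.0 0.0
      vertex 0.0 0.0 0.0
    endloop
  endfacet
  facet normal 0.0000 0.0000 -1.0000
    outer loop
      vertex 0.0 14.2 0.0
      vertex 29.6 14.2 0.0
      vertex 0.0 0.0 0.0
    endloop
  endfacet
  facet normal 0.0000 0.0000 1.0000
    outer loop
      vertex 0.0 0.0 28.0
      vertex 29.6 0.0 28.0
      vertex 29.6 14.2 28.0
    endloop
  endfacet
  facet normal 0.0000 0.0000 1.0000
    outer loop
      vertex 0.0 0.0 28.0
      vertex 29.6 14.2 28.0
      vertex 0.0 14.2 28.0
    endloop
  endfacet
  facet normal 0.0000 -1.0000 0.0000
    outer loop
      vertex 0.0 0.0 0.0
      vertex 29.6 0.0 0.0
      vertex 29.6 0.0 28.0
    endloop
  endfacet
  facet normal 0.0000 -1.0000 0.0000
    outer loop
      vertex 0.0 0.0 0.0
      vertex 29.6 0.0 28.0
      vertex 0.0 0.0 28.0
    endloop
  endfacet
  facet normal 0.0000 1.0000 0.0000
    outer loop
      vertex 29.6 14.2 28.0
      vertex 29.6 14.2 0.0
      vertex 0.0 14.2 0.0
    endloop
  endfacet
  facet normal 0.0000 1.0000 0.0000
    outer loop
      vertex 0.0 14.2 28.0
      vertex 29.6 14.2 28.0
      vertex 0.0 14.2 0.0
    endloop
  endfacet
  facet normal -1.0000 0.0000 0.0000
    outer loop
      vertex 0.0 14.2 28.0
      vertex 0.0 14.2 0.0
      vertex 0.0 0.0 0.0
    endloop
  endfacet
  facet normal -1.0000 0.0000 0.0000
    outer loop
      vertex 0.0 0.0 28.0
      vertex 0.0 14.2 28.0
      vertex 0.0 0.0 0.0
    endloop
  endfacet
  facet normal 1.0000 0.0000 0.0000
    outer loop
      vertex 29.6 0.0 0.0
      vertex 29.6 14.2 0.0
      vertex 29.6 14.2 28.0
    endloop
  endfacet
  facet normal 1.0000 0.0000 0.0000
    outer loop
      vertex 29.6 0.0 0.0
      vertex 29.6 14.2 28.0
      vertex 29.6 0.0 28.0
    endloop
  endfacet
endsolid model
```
; perimeter-only toolpath
G21 ; units = mm
G90 ; absolute positioning
G28 ; home
; layer 1
G0 Z5.6
G0 X0.0 Y0.0
G1 X29.6 Y0.0
G1 X29.6 Y14.2
G1 X0.0 Y14.2
G1 X0.0 Y0.0
; layer 2
G0 Z11.2
G0 X0.0 Y0.0
G1 X29.6 Y0.0
G1 X29.6 Y14.2
G1 X0.0 Y14.2
G1 X0.0 Y0.0
; layer 3
G0 Z16.8
G0 X0.0 Y0.0
G1 X29.6 Y0.0
G1 X29.6 Y14.2
G1 X0.0 Y14.2
G1 X0.0 Y0.0
; layer 4
G0 Z22.4
G0 X0.0 Y0.0
G1 X29.6 Y0.0
G1 X29.6 Y14.2
G1 X0.0 Y14.2
G1 X0.0 Y0.0
; layer 5
G0 Z28.0
G0 X0.0 Y0.0
G1 X29.6 Y0.0
G1 X29.6 Y14.2
G1 X0.0 Y14.2
G1 X0.0 Y0.0
M2 ; end

The solid is a rectangular box, roughly 29.6 × 14.2 mm footprint and 28 mm tall. Slicing at Δz = 5.6 mm — 5 equal slices spanning the solid's height, so layer i sits at z = i·h/5 — gives 5 non-empty perimeters. Each is a 4-segment closed polygon; G0 lifts to the layer z and rapids to the start vertex, then G1 traces the edges.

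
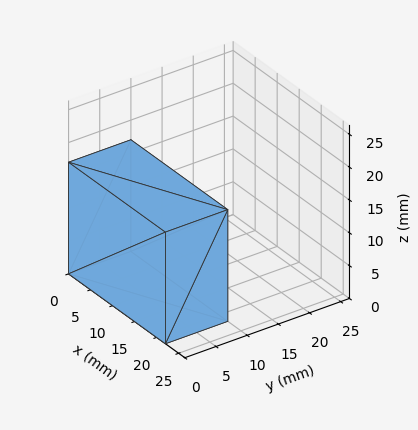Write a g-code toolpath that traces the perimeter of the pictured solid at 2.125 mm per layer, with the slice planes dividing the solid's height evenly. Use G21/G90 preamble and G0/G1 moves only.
Reading the render: the shape is a rectangular box, roughly 22 × 10 mm footprint and 17 mm tall (dimensions read to the nearest mm from the axis ticks). For the g-code, the solid's height is divided into equal slices at the stated Δz and each level perimeter traced with G1 moves after a G0 lift.

; perimeter-only toolpath
G21 ; units = mm
G90 ; absolute positioning
G28 ; home
; layer 1
G0 Z2.125
G0 X0.000 Y0.000
G1 X22.000 Y0.000
G1 X22.000 Y10.000
G1 X0.000 Y10.000
G1 X0.000 Y0.000
; layer 2
G0 Z4.250
G0 X0.000 Y0.000
G1 X22.000 Y0.000
G1 X22.000 Y10.000
G1 X0.000 Y10.000
G1 X0.000 Y0.000
; layer 3
G0 Z6.375
G0 X0.000 Y0.000
G1 X22.000 Y0.000
G1 X22.000 Y10.000
G1 X0.000 Y10.000
G1 X0.000 Y0.000
; layer 4
G0 Z8.500
G0 X0.000 Y0.000
G1 X22.000 Y0.000
G1 X22.000 Y10.000
G1 X0.000 Y10.000
G1 X0.000 Y0.000
; layer 5
G0 Z10.625
G0 X0.000 Y0.000
G1 X22.000 Y0.000
G1 X22.000 Y10.000
G1 X0.000 Y10.000
G1 X0.000 Y0.000
; layer 6
G0 Z12.750
G0 X0.000 Y0.000
G1 X22.000 Y0.000
G1 X22.000 Y10.000
G1 X0.000 Y10.000
G1 X0.000 Y0.000
; layer 7
G0 Z14.875
G0 X0.000 Y0.000
G1 X22.000 Y0.000
G1 X22.000 Y10.000
G1 X0.000 Y10.000
G1 X0.000 Y0.000
; layer 8
G0 Z17.000
G0 X0.000 Y0.000
G1 X22.000 Y0.000
G1 X22.000 Y10.000
G1 X0.000 Y10.000
G1 X0.000 Y0.000
M2 ; end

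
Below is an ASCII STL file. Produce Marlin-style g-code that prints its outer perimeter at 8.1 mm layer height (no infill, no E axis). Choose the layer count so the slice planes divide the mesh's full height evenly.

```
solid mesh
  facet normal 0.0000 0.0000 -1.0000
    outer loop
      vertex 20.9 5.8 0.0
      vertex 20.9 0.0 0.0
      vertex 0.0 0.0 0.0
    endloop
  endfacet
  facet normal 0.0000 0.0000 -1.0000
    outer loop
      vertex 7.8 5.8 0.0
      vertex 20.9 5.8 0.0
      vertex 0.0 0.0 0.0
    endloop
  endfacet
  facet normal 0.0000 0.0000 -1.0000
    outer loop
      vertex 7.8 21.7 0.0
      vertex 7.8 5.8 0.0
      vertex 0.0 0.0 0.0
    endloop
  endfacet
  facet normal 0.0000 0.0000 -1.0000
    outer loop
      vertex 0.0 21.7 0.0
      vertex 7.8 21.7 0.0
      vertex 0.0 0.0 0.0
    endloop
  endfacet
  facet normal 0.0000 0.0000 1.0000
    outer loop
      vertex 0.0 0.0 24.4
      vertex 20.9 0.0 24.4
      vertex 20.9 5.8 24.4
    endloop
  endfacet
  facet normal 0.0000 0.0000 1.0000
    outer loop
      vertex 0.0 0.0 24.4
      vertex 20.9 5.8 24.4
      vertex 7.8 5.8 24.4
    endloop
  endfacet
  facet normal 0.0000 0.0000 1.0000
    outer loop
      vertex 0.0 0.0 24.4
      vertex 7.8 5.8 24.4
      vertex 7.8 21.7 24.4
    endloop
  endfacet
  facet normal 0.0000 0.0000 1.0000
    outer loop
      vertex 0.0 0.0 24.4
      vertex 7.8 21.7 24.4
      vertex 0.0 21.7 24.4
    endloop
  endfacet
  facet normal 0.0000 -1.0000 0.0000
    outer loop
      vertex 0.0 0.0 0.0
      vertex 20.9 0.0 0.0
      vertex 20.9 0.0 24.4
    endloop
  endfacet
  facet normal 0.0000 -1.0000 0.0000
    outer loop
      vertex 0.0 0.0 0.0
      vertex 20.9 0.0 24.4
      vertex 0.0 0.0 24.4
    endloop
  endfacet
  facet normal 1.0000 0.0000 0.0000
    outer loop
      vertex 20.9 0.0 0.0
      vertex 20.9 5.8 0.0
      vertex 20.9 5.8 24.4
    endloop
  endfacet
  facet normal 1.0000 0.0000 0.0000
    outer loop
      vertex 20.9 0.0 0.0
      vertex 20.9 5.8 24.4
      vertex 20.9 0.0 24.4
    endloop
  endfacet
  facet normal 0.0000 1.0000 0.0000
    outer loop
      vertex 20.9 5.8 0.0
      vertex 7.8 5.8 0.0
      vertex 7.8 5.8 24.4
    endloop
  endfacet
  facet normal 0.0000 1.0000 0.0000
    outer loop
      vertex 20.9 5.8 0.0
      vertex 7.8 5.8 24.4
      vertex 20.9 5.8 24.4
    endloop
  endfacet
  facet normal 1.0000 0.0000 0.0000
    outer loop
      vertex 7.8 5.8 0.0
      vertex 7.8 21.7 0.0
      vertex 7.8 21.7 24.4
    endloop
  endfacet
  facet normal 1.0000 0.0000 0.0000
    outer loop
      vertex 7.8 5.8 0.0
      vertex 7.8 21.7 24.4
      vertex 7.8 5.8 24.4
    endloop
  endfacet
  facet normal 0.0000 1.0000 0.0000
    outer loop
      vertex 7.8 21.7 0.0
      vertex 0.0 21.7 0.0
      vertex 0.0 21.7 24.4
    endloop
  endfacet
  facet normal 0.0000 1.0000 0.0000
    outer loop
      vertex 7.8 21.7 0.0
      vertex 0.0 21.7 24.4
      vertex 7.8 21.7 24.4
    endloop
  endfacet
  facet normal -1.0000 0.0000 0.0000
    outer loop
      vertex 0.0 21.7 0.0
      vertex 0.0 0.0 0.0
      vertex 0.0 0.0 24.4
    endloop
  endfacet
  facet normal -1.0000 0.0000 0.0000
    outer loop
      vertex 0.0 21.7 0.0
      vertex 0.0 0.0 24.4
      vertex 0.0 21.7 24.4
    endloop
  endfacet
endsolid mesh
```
; perimeter-only toolpath
G21 ; units = mm
G90 ; absolute positioning
G28 ; home
; layer 1
G0 Z8.1
G0 X0.0 Y0.0
G1 X20.9 Y0.0
G1 X20.9 Y5.8
G1 X7.8 Y5.8
G1 X7.8 Y21.7
G1 X0.0 Y21.7
G1 X0.0 Y0.0
; layer 2
G0 Z16.3
G0 X0.0 Y0.0
G1 X20.9 Y0.0
G1 X20.9 Y5.8
G1 X7.8 Y5.8
G1 X7.8 Y21.7
G1 X0.0 Y21.7
G1 X0.0 Y0.0
; layer 3
G0 Z24.4
G0 X0.0 Y0.0
G1 X20.9 Y0.0
G1 X20.9 Y5.8
G1 X7.8 Y5.8
G1 X7.8 Y21.7
G1 X0.0 Y21.7
G1 X0.0 Y0.0
M2 ; end

The solid is an L-shaped prism: outer 20.9 × 21.7 mm, arm thicknesses ≈ 5.8 mm (horizontal) and 7.8 mm (vertical), extruded 24.4 mm in z. Slicing at Δz = 8.1 mm — 3 equal slices spanning the solid's height, so layer i sits at z = i·h/3 — gives 3 non-empty perimeters. Each is a 6-segment closed polygon; G0 lifts to the layer z and rapids to the start vertex, then G1 traces the edges.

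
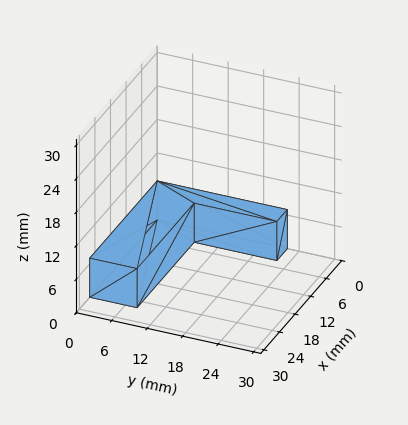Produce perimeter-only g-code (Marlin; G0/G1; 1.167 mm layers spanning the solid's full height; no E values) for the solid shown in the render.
Reading the render: the shape is an L-shaped prism: outer 26 × 22 mm, arm thicknesses ≈ 8 mm (horizontal) and 4 mm (vertical), extruded 7 mm in z (dimensions read to the nearest mm from the axis ticks). For the g-code, the solid's height is divided into equal slices at the stated Δz and each level perimeter traced with G1 moves after a G0 lift.

; perimeter-only toolpath
G21 ; units = mm
G90 ; absolute positioning
G28 ; home
; layer 1
G0 Z1.167
G0 X0.000 Y0.000
G1 X26.000 Y0.000
G1 X26.000 Y8.000
G1 X4.000 Y8.000
G1 X4.000 Y22.000
G1 X0.000 Y22.000
G1 X0.000 Y0.000
; layer 2
G0 Z2.333
G0 X0.000 Y0.000
G1 X26.000 Y0.000
G1 X26.000 Y8.000
G1 X4.000 Y8.000
G1 X4.000 Y22.000
G1 X0.000 Y22.000
G1 X0.000 Y0.000
; layer 3
G0 Z3.500
G0 X0.000 Y0.000
G1 X26.000 Y0.000
G1 X26.000 Y8.000
G1 X4.000 Y8.000
G1 X4.000 Y22.000
G1 X0.000 Y22.000
G1 X0.000 Y0.000
; layer 4
G0 Z4.667
G0 X0.000 Y0.000
G1 X26.000 Y0.000
G1 X26.000 Y8.000
G1 X4.000 Y8.000
G1 X4.000 Y22.000
G1 X0.000 Y22.000
G1 X0.000 Y0.000
; layer 5
G0 Z5.833
G0 X0.000 Y0.000
G1 X26.000 Y0.000
G1 X26.000 Y8.000
G1 X4.000 Y8.000
G1 X4.000 Y22.000
G1 X0.000 Y22.000
G1 X0.000 Y0.000
; layer 6
G0 Z7.000
G0 X0.000 Y0.000
G1 X26.000 Y0.000
G1 X26.000 Y8.000
G1 X4.000 Y8.000
G1 X4.000 Y22.000
G1 X0.000 Y22.000
G1 X0.000 Y0.000
M2 ; end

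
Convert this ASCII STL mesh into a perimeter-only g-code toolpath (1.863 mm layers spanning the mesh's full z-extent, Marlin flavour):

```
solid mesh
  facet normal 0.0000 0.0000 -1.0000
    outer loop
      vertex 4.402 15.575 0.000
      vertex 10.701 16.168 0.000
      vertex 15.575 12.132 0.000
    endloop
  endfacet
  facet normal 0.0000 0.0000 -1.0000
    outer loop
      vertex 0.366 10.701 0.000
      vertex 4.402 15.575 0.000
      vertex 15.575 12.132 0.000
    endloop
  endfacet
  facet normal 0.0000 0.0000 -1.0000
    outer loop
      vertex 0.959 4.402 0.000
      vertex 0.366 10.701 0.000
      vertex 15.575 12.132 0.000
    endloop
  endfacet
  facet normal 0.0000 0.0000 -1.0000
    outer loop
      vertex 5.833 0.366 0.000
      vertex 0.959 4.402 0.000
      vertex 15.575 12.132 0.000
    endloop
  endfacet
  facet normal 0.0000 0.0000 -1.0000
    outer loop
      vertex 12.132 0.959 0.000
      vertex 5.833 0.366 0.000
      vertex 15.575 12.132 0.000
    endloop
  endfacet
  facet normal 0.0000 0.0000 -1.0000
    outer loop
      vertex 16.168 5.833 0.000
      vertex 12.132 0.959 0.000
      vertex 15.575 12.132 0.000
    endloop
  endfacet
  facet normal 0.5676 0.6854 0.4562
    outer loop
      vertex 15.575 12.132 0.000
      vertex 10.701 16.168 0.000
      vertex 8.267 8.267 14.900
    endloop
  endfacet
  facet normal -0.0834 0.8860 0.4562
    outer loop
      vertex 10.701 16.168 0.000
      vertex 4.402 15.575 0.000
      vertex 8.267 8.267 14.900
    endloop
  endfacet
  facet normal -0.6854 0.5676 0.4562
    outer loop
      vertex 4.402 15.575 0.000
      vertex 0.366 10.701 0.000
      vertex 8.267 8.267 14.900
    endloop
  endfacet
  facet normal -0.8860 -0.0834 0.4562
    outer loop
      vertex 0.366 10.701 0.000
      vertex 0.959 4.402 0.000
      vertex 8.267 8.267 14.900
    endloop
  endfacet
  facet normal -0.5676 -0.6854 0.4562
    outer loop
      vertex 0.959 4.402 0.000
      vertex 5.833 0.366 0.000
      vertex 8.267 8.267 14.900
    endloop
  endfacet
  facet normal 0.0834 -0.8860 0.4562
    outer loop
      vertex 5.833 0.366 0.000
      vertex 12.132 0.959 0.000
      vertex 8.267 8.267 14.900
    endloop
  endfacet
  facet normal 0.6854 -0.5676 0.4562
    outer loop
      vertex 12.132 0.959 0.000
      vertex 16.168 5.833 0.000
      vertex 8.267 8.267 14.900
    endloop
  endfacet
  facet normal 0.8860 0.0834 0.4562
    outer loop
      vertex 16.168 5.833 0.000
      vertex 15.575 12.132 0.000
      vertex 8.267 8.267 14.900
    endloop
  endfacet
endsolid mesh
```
; perimeter-only toolpath
G21 ; units = mm
G90 ; absolute positioning
G28 ; home
; layer 1
G0 Z1.863
G0 X14.661 Y11.649
G1 X10.397 Y15.180
G1 X4.885 Y14.661
G1 X1.354 Y10.397
G1 X1.873 Y4.885
G1 X6.137 Y1.354
G1 X11.649 Y1.873
G1 X15.180 Y6.137
G1 X14.661 Y11.649
; layer 2
G0 Z3.725
G0 X13.748 Y11.166
G1 X10.093 Y14.193
G1 X5.368 Y13.748
G1 X2.341 Y10.093
G1 X2.786 Y5.368
G1 X6.442 Y2.341
G1 X11.166 Y2.786
G1 X14.193 Y6.442
G1 X13.748 Y11.166
; layer 3
G0 Z5.588
G0 X12.835 Y10.683
G1 X9.788 Y13.205
G1 X5.851 Y12.835
G1 X3.329 Y9.788
G1 X3.699 Y5.851
G1 X6.746 Y3.329
G1 X10.683 Y3.699
G1 X13.205 Y6.746
G1 X12.835 Y10.683
; layer 4
G0 Z7.450
G0 X11.921 Y10.200
G1 X9.484 Y12.217
G1 X6.335 Y11.921
G1 X4.316 Y9.484
G1 X4.613 Y6.335
G1 X7.050 Y4.316
G1 X10.200 Y4.613
G1 X12.217 Y7.050
G1 X11.921 Y10.200
; layer 5
G0 Z9.312
G0 X11.007 Y9.716
G1 X9.180 Y11.230
G1 X6.818 Y11.007
G1 X5.304 Y9.180
G1 X5.526 Y6.818
G1 X7.354 Y5.304
G1 X9.716 Y5.526
G1 X11.230 Y7.354
G1 X11.007 Y9.716
; layer 6
G0 Z11.175
G0 X10.094 Y9.233
G1 X8.875 Y10.242
G1 X7.301 Y10.094
G1 X6.292 Y8.875
G1 X6.440 Y7.301
G1 X7.659 Y6.292
G1 X9.233 Y6.440
G1 X10.242 Y7.659
G1 X10.094 Y9.233
; layer 7
G0 Z13.037
G0 X9.181 Y8.750
G1 X8.571 Y9.255
G1 X7.784 Y9.181
G1 X7.279 Y8.571
G1 X7.354 Y7.784
G1 X7.963 Y7.279
G1 X8.750 Y7.354
G1 X9.255 Y7.963
G1 X9.181 Y8.750
M2 ; end

The solid is a regular 8-sided pyramid, base circumscribed radius ≈ 8.27 mm, apex at z ≈ 14.9 mm. Slicing at Δz = 1.863 mm — 8 equal slices spanning the solid's height, so layer i sits at z = i·h/8 — gives 7 non-empty perimeters. Each is a 8-segment closed polygon; G0 lifts to the layer z and rapids to the start vertex, then G1 traces the edges. The cross-section shrinks linearly with z (the slice at the apex is degenerate and omitted).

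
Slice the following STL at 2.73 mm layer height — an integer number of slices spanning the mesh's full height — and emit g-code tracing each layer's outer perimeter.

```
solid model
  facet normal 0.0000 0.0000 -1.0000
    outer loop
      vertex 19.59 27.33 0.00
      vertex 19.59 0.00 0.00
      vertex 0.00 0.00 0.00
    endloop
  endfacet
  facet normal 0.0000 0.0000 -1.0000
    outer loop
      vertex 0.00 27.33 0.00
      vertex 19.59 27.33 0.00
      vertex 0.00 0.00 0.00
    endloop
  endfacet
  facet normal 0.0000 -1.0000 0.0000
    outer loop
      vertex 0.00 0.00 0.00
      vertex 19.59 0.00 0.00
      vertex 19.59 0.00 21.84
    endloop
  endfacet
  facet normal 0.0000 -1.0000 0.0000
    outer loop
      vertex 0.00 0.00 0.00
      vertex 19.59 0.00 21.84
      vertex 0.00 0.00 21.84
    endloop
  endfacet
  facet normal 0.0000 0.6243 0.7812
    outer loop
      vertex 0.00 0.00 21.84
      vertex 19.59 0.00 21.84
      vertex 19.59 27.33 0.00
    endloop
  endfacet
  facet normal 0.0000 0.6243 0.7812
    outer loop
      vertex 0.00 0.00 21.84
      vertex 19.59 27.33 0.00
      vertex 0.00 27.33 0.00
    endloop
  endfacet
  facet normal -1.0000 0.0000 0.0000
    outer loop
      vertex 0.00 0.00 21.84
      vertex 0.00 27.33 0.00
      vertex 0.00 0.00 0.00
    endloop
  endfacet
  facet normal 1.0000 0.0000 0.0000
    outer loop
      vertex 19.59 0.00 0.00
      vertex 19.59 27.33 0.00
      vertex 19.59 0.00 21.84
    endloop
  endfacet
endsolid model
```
; perimeter-only toolpath
G21 ; units = mm
G90 ; absolute positioning
G28 ; home
; layer 1
G0 Z2.73
G0 X0.00 Y0.00
G1 X19.59 Y0.00
G1 X19.59 Y23.91
G1 X0.00 Y23.91
G1 X0.00 Y0.00
; layer 2
G0 Z5.46
G0 X0.00 Y0.00
G1 X19.59 Y0.00
G1 X19.59 Y20.50
G1 X0.00 Y20.50
G1 X0.00 Y0.00
; layer 3
G0 Z8.19
G0 X0.00 Y0.00
G1 X19.59 Y0.00
G1 X19.59 Y17.08
G1 X0.00 Y17.08
G1 X0.00 Y0.00
; layer 4
G0 Z10.92
G0 X0.00 Y0.00
G1 X19.59 Y0.00
G1 X19.59 Y13.66
G1 X0.00 Y13.66
G1 X0.00 Y0.00
; layer 5
G0 Z13.65
G0 X0.00 Y0.00
G1 X19.59 Y0.00
G1 X19.59 Y10.25
G1 X0.00 Y10.25
G1 X0.00 Y0.00
; layer 6
G0 Z16.38
G0 X0.00 Y0.00
G1 X19.59 Y0.00
G1 X19.59 Y6.83
G1 X0.00 Y6.83
G1 X0.00 Y0.00
; layer 7
G0 Z19.11
G0 X0.00 Y0.00
G1 X19.59 Y0.00
G1 X19.59 Y3.42
G1 X0.00 Y3.42
G1 X0.00 Y0.00
M2 ; end

The solid is a wedge (ramp): 19.6 × 27.3 mm base, rising to 21.8 mm along the y=0 edge and sloping linearly to z=0 at y=27.3. Slicing at Δz = 2.73 mm — 8 equal slices spanning the solid's height, so layer i sits at z = i·h/8 — gives 7 non-empty perimeters. Each is a 4-segment closed polygon; G0 lifts to the layer z and rapids to the start vertex, then G1 traces the edges. The cross-section shrinks linearly with z (the slice at the apex is degenerate and omitted).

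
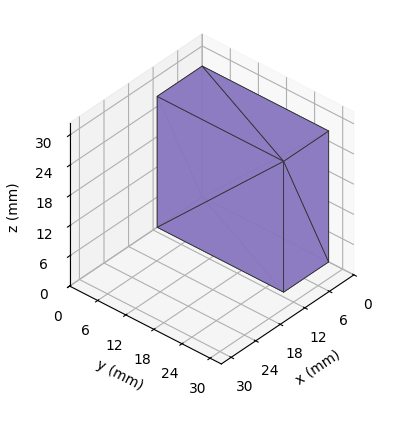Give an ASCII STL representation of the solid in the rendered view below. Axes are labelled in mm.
Reading the render: the shape is a rectangular box, roughly 11 × 27 mm footprint and 26 mm tall (dimensions read to the nearest mm from the axis ticks). For the STL, each face is triangulated and given an outward normal.

solid part
  facet normal 0.0000 0.0000 -1.0000
    outer loop
      vertex 11.000 27.000 0.000
      vertex 11.000 0.000 0.000
      vertex 0.000 0.000 0.000
    endloop
  endfacet
  facet normal 0.0000 0.0000 -1.0000
    outer loop
      vertex 0.000 27.000 0.000
      vertex 11.000 27.000 0.000
      vertex 0.000 0.000 0.000
    endloop
  endfacet
  facet normal 0.0000 0.0000 1.0000
    outer loop
      vertex 0.000 0.000 26.000
      vertex 11.000 0.000 26.000
      vertex 11.000 27.000 26.000
    endloop
  endfacet
  facet normal 0.0000 0.0000 1.0000
    outer loop
      vertex 0.000 0.000 26.000
      vertex 11.000 27.000 26.000
      vertex 0.000 27.000 26.000
    endloop
  endfacet
  facet normal 0.0000 -1.0000 0.0000
    outer loop
      vertex 0.000 0.000 0.000
      vertex 11.000 0.000 0.000
      vertex 11.000 0.000 26.000
    endloop
  endfacet
  facet normal 0.0000 -1.0000 0.0000
    outer loop
      vertex 0.000 0.000 0.000
      vertex 11.000 0.000 26.000
      vertex 0.000 0.000 26.000
    endloop
  endfacet
  facet normal 0.0000 1.0000 0.0000
    outer loop
      vertex 11.000 27.000 26.000
      vertex 11.000 27.000 0.000
      vertex 0.000 27.000 0.000
    endloop
  endfacet
  facet normal 0.0000 1.0000 0.0000
    outer loop
      vertex 0.000 27.000 26.000
      vertex 11.000 27.000 26.000
      vertex 0.000 27.000 0.000
    endloop
  endfacet
  facet normal -1.0000 0.0000 0.0000
    outer loop
      vertex 0.000 27.000 26.000
      vertex 0.000 27.000 0.000
      vertex 0.000 0.000 0.000
    endloop
  endfacet
  facet normal -1.0000 0.0000 0.0000
    outer loop
      vertex 0.000 0.000 26.000
      vertex 0.000 27.000 26.000
      vertex 0.000 0.000 0.000
    endloop
  endfacet
  facet normal 1.0000 0.0000 0.0000
    outer loop
      vertex 11.000 0.000 0.000
      vertex 11.000 27.000 0.000
      vertex 11.000 27.000 26.000
    endloop
  endfacet
  facet normal 1.0000 0.0000 0.0000
    outer loop
      vertex 11.000 0.000 0.000
      vertex 11.000 27.000 26.000
      vertex 11.000 0.000 26.000
    endloop
  endfacet
endsolid part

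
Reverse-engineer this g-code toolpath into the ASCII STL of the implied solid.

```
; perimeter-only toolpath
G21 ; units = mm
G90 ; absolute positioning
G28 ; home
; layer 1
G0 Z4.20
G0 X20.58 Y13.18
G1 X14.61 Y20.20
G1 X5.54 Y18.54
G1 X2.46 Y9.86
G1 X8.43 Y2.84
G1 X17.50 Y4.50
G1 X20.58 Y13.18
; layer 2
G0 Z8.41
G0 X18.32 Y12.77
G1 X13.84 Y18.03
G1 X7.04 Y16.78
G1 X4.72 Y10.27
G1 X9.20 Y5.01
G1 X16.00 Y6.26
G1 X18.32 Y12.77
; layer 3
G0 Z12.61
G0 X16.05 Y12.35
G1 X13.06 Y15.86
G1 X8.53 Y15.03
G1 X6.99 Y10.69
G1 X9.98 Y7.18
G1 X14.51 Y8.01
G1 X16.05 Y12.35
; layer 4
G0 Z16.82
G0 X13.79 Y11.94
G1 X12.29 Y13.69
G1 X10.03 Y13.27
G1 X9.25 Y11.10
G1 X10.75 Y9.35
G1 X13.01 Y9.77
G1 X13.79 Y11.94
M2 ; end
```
solid part
  facet normal 0.0000 0.0000 -1.0000
    outer loop
      vertex 4.05 20.29 0.00
      vertex 15.38 22.37 0.00
      vertex 22.85 13.60 0.00
    endloop
  endfacet
  facet normal 0.0000 0.0000 -1.0000
    outer loop
      vertex 0.19 9.44 0.00
      vertex 4.05 20.29 0.00
      vertex 22.85 13.60 0.00
    endloop
  endfacet
  facet normal 0.0000 0.0000 -1.0000
    outer loop
      vertex 7.66 0.67 0.00
      vertex 0.19 9.44 0.00
      vertex 22.85 13.60 0.00
    endloop
  endfacet
  facet normal 0.0000 0.0000 -1.0000
    outer loop
      vertex 18.99 2.75 0.00
      vertex 7.66 0.67 0.00
      vertex 22.85 13.60 0.00
    endloop
  endfacet
  facet normal 0.6878 0.5858 0.4287
    outer loop
      vertex 22.85 13.60 0.00
      vertex 15.38 22.37 0.00
      vertex 11.52 11.52 21.02
    endloop
  endfacet
  facet normal -0.1631 0.8886 0.4287
    outer loop
      vertex 15.38 22.37 0.00
      vertex 4.05 20.29 0.00
      vertex 11.52 11.52 21.02
    endloop
  endfacet
  facet normal -0.8511 0.3028 0.4288
    outer loop
      vertex 4.05 20.29 0.00
      vertex 0.19 9.44 0.00
      vertex 11.52 11.52 21.02
    endloop
  endfacet
  facet normal -0.6878 -0.5858 0.4287
    outer loop
      vertex 0.19 9.44 0.00
      vertex 7.66 0.67 0.00
      vertex 11.52 11.52 21.02
    endloop
  endfacet
  facet normal 0.1631 -0.8886 0.4287
    outer loop
      vertex 7.66 0.67 0.00
      vertex 18.99 2.75 0.00
      vertex 11.52 11.52 21.02
    endloop
  endfacet
  facet normal 0.8511 -0.3028 0.4288
    outer loop
      vertex 18.99 2.75 0.00
      vertex 22.85 13.60 0.00
      vertex 11.52 11.52 21.02
    endloop
  endfacet
endsolid part

The G0 Z moves step by Δz≈4.20 mm. The G1 loops shrink linearly with z, so the solid tapers from its base footprint up to z≈21. Closing with a flat bottom cap and the tapered top and triangulating gives 10 facets — a regular 6-sided pyramid, base circumscribed radius ≈ 11.5 mm, apex at z ≈ 21 mm.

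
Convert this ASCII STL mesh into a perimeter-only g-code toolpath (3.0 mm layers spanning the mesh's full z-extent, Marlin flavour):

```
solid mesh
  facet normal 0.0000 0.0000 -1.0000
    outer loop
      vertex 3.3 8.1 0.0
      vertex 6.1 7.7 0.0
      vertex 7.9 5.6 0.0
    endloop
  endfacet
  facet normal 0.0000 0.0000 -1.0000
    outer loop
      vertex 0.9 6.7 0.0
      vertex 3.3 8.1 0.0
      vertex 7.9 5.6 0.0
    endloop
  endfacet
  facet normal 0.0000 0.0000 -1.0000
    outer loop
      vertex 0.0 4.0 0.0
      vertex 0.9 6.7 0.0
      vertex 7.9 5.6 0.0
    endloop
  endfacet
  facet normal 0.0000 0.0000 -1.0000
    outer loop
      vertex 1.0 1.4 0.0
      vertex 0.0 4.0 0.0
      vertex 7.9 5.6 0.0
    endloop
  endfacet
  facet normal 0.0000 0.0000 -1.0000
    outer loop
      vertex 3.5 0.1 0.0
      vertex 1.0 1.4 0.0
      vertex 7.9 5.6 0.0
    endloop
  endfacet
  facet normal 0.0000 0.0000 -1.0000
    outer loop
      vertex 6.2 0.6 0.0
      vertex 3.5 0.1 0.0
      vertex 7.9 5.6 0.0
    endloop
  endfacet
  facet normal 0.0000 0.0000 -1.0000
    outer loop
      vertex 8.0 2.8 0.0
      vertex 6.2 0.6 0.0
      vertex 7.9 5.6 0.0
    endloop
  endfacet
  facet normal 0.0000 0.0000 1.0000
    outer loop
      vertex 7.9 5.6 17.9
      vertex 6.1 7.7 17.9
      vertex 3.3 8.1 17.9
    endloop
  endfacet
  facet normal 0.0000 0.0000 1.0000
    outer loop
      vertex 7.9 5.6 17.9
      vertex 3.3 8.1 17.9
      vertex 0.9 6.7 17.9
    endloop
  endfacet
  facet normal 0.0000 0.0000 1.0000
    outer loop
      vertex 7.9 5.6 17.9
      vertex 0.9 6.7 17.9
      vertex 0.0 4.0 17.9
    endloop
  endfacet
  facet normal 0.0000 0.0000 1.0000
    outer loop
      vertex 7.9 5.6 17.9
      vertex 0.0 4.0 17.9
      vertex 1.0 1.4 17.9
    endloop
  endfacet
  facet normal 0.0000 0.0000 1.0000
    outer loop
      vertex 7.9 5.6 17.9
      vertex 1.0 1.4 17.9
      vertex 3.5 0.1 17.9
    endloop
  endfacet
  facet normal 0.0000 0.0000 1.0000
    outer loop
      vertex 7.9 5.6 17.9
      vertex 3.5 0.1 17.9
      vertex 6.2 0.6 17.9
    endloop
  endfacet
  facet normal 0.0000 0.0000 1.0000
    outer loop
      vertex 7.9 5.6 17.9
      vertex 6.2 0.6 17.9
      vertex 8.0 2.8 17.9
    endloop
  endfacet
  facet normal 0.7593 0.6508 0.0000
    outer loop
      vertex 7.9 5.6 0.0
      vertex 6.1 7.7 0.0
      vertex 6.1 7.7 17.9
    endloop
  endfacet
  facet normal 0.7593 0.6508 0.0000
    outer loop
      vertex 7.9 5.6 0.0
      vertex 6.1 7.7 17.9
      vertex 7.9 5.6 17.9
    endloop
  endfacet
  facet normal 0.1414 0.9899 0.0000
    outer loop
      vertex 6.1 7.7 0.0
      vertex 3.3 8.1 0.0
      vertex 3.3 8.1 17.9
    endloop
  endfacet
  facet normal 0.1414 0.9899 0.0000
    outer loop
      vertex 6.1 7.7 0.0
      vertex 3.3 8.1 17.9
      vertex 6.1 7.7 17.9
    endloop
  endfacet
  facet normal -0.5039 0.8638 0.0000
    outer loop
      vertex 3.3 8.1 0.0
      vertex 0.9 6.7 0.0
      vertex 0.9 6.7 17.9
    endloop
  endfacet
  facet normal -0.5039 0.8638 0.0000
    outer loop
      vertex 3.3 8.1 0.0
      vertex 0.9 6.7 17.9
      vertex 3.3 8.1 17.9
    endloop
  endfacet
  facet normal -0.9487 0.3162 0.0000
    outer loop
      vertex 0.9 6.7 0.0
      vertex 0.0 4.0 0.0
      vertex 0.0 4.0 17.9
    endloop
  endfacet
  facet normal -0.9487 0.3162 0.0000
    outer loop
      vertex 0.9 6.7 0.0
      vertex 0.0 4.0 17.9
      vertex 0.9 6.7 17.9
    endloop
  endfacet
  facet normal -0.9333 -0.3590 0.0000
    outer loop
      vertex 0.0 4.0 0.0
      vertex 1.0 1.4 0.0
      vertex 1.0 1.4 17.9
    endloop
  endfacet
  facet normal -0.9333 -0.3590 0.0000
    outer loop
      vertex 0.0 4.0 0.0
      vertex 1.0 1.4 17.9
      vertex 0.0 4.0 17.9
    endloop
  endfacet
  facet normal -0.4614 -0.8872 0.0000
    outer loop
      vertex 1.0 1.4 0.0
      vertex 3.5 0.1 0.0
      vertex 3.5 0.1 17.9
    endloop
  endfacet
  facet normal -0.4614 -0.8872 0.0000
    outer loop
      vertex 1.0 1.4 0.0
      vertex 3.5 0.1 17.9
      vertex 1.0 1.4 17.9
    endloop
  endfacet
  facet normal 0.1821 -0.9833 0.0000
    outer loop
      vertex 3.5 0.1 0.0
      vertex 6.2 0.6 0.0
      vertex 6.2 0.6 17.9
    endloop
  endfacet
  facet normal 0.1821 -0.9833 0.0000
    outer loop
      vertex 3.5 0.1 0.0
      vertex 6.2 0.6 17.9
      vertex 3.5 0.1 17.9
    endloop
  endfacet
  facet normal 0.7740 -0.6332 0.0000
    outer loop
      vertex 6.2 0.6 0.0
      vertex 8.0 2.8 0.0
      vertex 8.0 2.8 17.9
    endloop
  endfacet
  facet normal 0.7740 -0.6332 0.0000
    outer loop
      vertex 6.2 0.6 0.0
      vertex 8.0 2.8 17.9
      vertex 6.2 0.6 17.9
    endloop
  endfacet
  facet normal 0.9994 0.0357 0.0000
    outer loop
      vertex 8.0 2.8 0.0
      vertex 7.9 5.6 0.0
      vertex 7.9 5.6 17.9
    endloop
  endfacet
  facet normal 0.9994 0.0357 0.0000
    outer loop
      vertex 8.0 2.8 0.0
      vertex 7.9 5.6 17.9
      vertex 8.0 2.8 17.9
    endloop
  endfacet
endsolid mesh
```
; perimeter-only toolpath
G21 ; units = mm
G90 ; absolute positioning
G28 ; home
; layer 1
G0 Z3.0
G0 X7.9 Y5.6
G1 X6.1 Y7.7
G1 X3.3 Y8.1
G1 X0.9 Y6.7
G1 X0.0 Y4.0
G1 X1.0 Y1.4
G1 X3.5 Y0.1
G1 X6.2 Y0.6
G1 X8.0 Y2.8
G1 X7.9 Y5.6
; layer 2
G0 Z6.0
G0 X7.9 Y5.6
G1 X6.1 Y7.7
G1 X3.3 Y8.1
G1 X0.9 Y6.7
G1 X0.0 Y4.0
G1 X1.0 Y1.4
G1 X3.5 Y0.1
G1 X6.2 Y0.6
G1 X8.0 Y2.8
G1 X7.9 Y5.6
; layer 3
G0 Z8.9
G0 X7.9 Y5.6
G1 X6.1 Y7.7
G1 X3.3 Y8.1
G1 X0.9 Y6.7
G1 X0.0 Y4.0
G1 X1.0 Y1.4
G1 X3.5 Y0.1
G1 X6.2 Y0.6
G1 X8.0 Y2.8
G1 X7.9 Y5.6
; layer 4
G0 Z11.9
G0 X7.9 Y5.6
G1 X6.1 Y7.7
G1 X3.3 Y8.1
G1 X0.9 Y6.7
G1 X0.0 Y4.0
G1 X1.0 Y1.4
G1 X3.5 Y0.1
G1 X6.2 Y0.6
G1 X8.0 Y2.8
G1 X7.9 Y5.6
; layer 5
G0 Z14.9
G0 X7.9 Y5.6
G1 X6.1 Y7.7
G1 X3.3 Y8.1
G1 X0.9 Y6.7
G1 X0.0 Y4.0
G1 X1.0 Y1.4
G1 X3.5 Y0.1
G1 X6.2 Y0.6
G1 X8.0 Y2.8
G1 X7.9 Y5.6
; layer 6
G0 Z17.9
G0 X7.9 Y5.6
G1 X6.1 Y7.7
G1 X3.3 Y8.1
G1 X0.9 Y6.7
G1 X0.0 Y4.0
G1 X1.0 Y1.4
G1 X3.5 Y0.1
G1 X6.2 Y0.6
G1 X8.0 Y2.8
G1 X7.9 Y5.6
M2 ; end

The solid is a regular 9-sided prism (a cylinder approximated with 9 flat sides), circumscribed radius ≈ 4.1 mm, height ≈ 17.9 mm. Slicing at Δz = 3.0 mm — 6 equal slices spanning the solid's height, so layer i sits at z = i·h/6 — gives 6 non-empty perimeters. Each is a 9-segment closed polygon; G0 lifts to the layer z and rapids to the start vertex, then G1 traces the edges.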